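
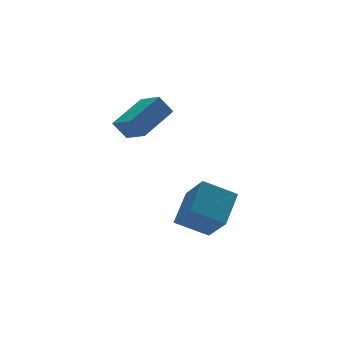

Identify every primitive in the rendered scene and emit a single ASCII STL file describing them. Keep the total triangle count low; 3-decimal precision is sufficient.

solid 
facet normal -0.486 0.308 0.818
outer loop
vertex 0.377 2.813 2.421
vertex 2.097 3.485 3.189
vertex 0.162 4.032 1.834
endloop
endfacet
facet normal -0.860 -0.337 -0.384
outer loop
vertex 0.663 3.715 0.991
vertex 0.377 2.813 2.421
vertex 0.162 4.032 1.834
endloop
endfacet
facet normal -0.486 0.308 0.818
outer loop
vertex 0.162 4.032 1.834
vertex 2.097 3.485 3.189
vertex 1.882 4.705 2.602
endloop
endfacet
facet normal -0.157 0.890 -0.428
outer loop
vertex 1.882 4.705 2.602
vertex 0.663 3.715 0.991
vertex 0.162 4.032 1.834
endloop
endfacet
facet normal 0.157 -0.890 0.428
outer loop
vertex 0.377 2.813 2.421
vertex 2.598 3.168 2.346
vertex 2.097 3.485 3.189
endloop
endfacet
facet normal -0.860 -0.336 -0.384
outer loop
vertex 0.878 2.495 1.578
vertex 0.377 2.813 2.421
vertex 0.663 3.715 0.991
endloop
endfacet
facet normal 0.157 -0.890 0.429
outer loop
vertex 0.878 2.495 1.578
vertex 2.598 3.168 2.346
vertex 0.377 2.813 2.421
endloop
endfacet
facet normal 0.860 0.336 0.384
outer loop
vertex 2.097 3.485 3.189
vertex 2.598 3.168 2.346
vertex 1.882 4.705 2.602
endloop
endfacet
facet normal -0.156 0.890 -0.429
outer loop
vertex 2.383 4.387 1.759
vertex 0.663 3.715 0.991
vertex 1.882 4.705 2.602
endloop
endfacet
facet normal 0.860 0.337 0.384
outer loop
vertex 1.882 4.705 2.602
vertex 2.598 3.168 2.346
vertex 2.383 4.387 1.759
endloop
endfacet
facet normal 0.486 -0.308 -0.818
outer loop
vertex 2.383 4.387 1.759
vertex 0.878 2.495 1.578
vertex 0.663 3.715 0.991
endloop
endfacet
facet normal 0.486 -0.308 -0.818
outer loop
vertex 2.598 3.168 2.346
vertex 0.878 2.495 1.578
vertex 2.383 4.387 1.759
endloop
endfacet
facet normal -0.639 -0.559 -0.528
outer loop
vertex 0.79 -1.499 -0.943
vertex 0.741 -0.228 -2.231
vertex 2.035 -2.213 -1.694
endloop
endfacet
facet normal 0.027 -0.702 0.712
outer loop
vertex 3.179 -1.212 -0.749
vertex 0.79 -1.499 -0.943
vertex 2.035 -2.213 -1.694
endloop
endfacet
facet normal -0.639 -0.559 -0.528
outer loop
vertex 2.035 -2.213 -1.694
vertex 0.741 -0.228 -2.231
vertex 1.986 -0.942 -2.982
endloop
endfacet
facet normal 0.769 -0.440 -0.464
outer loop
vertex 1.986 -0.942 -2.982
vertex 3.179 -1.212 -0.749
vertex 2.035 -2.213 -1.694
endloop
endfacet
facet normal -0.769 0.440 0.464
outer loop
vertex 0.79 -1.499 -0.943
vertex 1.885 0.773 -1.286
vertex 0.741 -0.228 -2.231
endloop
endfacet
facet normal 0.027 -0.702 0.712
outer loop
vertex 1.934 -0.498 0.002
vertex 0.79 -1.499 -0.943
vertex 3.179 -1.212 -0.749
endloop
endfacet
facet normal -0.769 0.440 0.464
outer loop
vertex 1.934 -0.498 0.002
vertex 1.885 0.773 -1.286
vertex 0.79 -1.499 -0.943
endloop
endfacet
facet normal -0.027 0.702 -0.712
outer loop
vertex 0.741 -0.228 -2.231
vertex 1.885 0.773 -1.286
vertex 1.986 -0.942 -2.982
endloop
endfacet
facet normal 0.769 -0.440 -0.464
outer loop
vertex 3.13 0.059 -2.037
vertex 3.179 -1.212 -0.749
vertex 1.986 -0.942 -2.982
endloop
endfacet
facet normal -0.027 0.702 -0.712
outer loop
vertex 1.986 -0.942 -2.982
vertex 1.885 0.773 -1.286
vertex 3.13 0.059 -2.037
endloop
endfacet
facet normal 0.639 0.559 0.528
outer loop
vertex 3.13 0.059 -2.037
vertex 1.934 -0.498 0.002
vertex 3.179 -1.212 -0.749
endloop
endfacet
facet normal 0.639 0.559 0.528
outer loop
vertex 1.885 0.773 -1.286
vertex 1.934 -0.498 0.002
vertex 3.13 0.059 -2.037
endloop
endfacet

endsolid


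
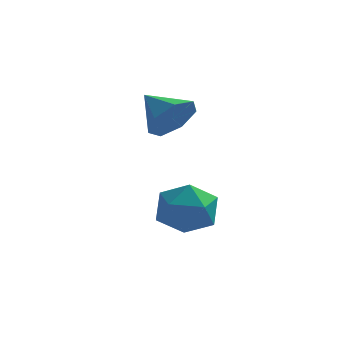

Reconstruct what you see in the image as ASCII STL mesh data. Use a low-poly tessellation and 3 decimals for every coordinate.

solid 
facet normal -0.675 0.683 0.279
outer loop
vertex 0.967 2.135 -1.492
vertex 0.797 1.591 -0.571
vertex 1.558 2.361 -0.613
endloop
endfacet
facet normal -0.172 0.976 -0.135
outer loop
vertex 0.967 2.135 -1.492
vertex 1.558 2.361 -0.613
vertex 2.032 2.31 -1.585
endloop
endfacet
facet normal -0.170 0.630 -0.758
outer loop
vertex 0.967 2.135 -1.492
vertex 2.032 2.31 -1.585
vertex 1.564 1.51 -2.145
endloop
endfacet
facet normal -0.671 0.123 -0.731
outer loop
vertex 0.967 2.135 -1.492
vertex 1.564 1.51 -2.145
vertex 0.8 1.066 -1.518
endloop
endfacet
facet normal -0.984 0.156 -0.090
outer loop
vertex 0.967 2.135 -1.492
vertex 0.8 1.066 -1.518
vertex 0.797 1.591 -0.571
endloop
endfacet
facet normal 0.460 0.869 0.179
outer loop
vertex 2.032 2.31 -1.585
vertex 1.558 2.361 -0.613
vertex 2.52 1.874 -0.722
endloop
endfacet
facet normal -0.354 0.396 0.847
outer loop
vertex 1.558 2.361 -0.613
vertex 0.797 1.591 -0.571
vertex 1.756 1.43 -0.095
endloop
endfacet
facet normal -0.853 -0.458 0.251
outer loop
vertex 0.797 1.591 -0.571
vertex 0.8 1.066 -1.518
vertex 1.288 0.63 -0.655
endloop
endfacet
facet normal -0.348 -0.511 -0.786
outer loop
vertex 0.8 1.066 -1.518
vertex 1.564 1.51 -2.145
vertex 1.762 0.579 -1.627
endloop
endfacet
facet normal 0.464 0.310 -0.830
outer loop
vertex 1.564 1.51 -2.145
vertex 2.032 2.31 -1.585
vertex 2.523 1.349 -1.669
endloop
endfacet
facet normal 0.671 -0.123 0.731
outer loop
vertex 2.353 0.805 -0.748
vertex 2.52 1.874 -0.722
vertex 1.756 1.43 -0.095
endloop
endfacet
facet normal 0.170 -0.630 0.758
outer loop
vertex 2.353 0.805 -0.748
vertex 1.756 1.43 -0.095
vertex 1.288 0.63 -0.655
endloop
endfacet
facet normal 0.172 -0.976 0.135
outer loop
vertex 2.353 0.805 -0.748
vertex 1.288 0.63 -0.655
vertex 1.762 0.579 -1.627
endloop
endfacet
facet normal 0.675 -0.683 -0.279
outer loop
vertex 2.353 0.805 -0.748
vertex 1.762 0.579 -1.627
vertex 2.523 1.349 -1.669
endloop
endfacet
facet normal 0.984 -0.156 0.090
outer loop
vertex 2.353 0.805 -0.748
vertex 2.523 1.349 -1.669
vertex 2.52 1.874 -0.722
endloop
endfacet
facet normal 0.348 0.511 0.786
outer loop
vertex 1.756 1.43 -0.095
vertex 2.52 1.874 -0.722
vertex 1.558 2.361 -0.613
endloop
endfacet
facet normal -0.464 -0.310 0.830
outer loop
vertex 1.288 0.63 -0.655
vertex 1.756 1.43 -0.095
vertex 0.797 1.591 -0.571
endloop
endfacet
facet normal -0.460 -0.869 -0.179
outer loop
vertex 1.762 0.579 -1.627
vertex 1.288 0.63 -0.655
vertex 0.8 1.066 -1.518
endloop
endfacet
facet normal 0.354 -0.396 -0.847
outer loop
vertex 2.523 1.349 -1.669
vertex 1.762 0.579 -1.627
vertex 1.564 1.51 -2.145
endloop
endfacet
facet normal 0.853 0.458 -0.251
outer loop
vertex 2.52 1.874 -0.722
vertex 2.523 1.349 -1.669
vertex 2.032 2.31 -1.585
endloop
endfacet
facet normal 0.732 -0.467 -0.497
outer loop
vertex 1.554 2.839 2.883
vertex 0.954 2.659 2.168
vertex 1.519 3.413 2.292
endloop
endfacet
facet normal 0.216 0.707 0.674
outer loop
vertex 1.554 2.839 2.883
vertex 1.519 3.413 2.292
vertex -0.114 3.341 2.892
endloop
endfacet
facet normal 0.732 -0.467 -0.497
outer loop
vertex 1.519 3.413 2.292
vertex 0.954 2.659 2.168
vertex 1.059 3.42 1.608
endloop
endfacet
facet normal -0.032 0.999 0.032
outer loop
vertex 1.519 3.413 2.292
vertex 1.059 3.42 1.608
vertex -0.114 3.341 2.892
endloop
endfacet
facet normal 0.733 -0.466 -0.496
outer loop
vertex 1.059 3.42 1.608
vertex 0.954 2.659 2.168
vertex 0.521 2.854 1.345
endloop
endfacet
facet normal -0.536 0.717 -0.446
outer loop
vertex 1.059 3.42 1.608
vertex 0.521 2.854 1.345
vertex -0.114 3.341 2.892
endloop
endfacet
facet normal 0.732 -0.467 -0.496
outer loop
vertex 0.521 2.854 1.345
vertex 0.954 2.659 2.168
vertex 0.308 2.141 1.702
endloop
endfacet
facet normal -0.914 0.074 -0.398
outer loop
vertex 0.521 2.854 1.345
vertex 0.308 2.141 1.702
vertex -0.114 3.341 2.892
endloop
endfacet
facet normal 0.732 -0.466 -0.497
outer loop
vertex 0.308 2.141 1.702
vertex 0.954 2.659 2.168
vertex 0.583 1.819 2.409
endloop
endfacet
facet normal -0.883 -0.448 0.139
outer loop
vertex 0.308 2.141 1.702
vertex 0.583 1.819 2.409
vertex -0.114 3.341 2.892
endloop
endfacet
facet normal 0.732 -0.466 -0.497
outer loop
vertex 0.583 1.819 2.409
vertex 0.954 2.659 2.168
vertex 1.137 2.129 2.935
endloop
endfacet
facet normal -0.466 -0.454 0.759
outer loop
vertex 0.583 1.819 2.409
vertex 1.137 2.129 2.935
vertex -0.114 3.341 2.892
endloop
endfacet
facet normal 0.732 -0.466 -0.497
outer loop
vertex 1.137 2.129 2.935
vertex 0.954 2.659 2.168
vertex 1.554 2.839 2.883
endloop
endfacet
facet normal 0.023 0.059 0.998
outer loop
vertex 1.137 2.129 2.935
vertex 1.554 2.839 2.883
vertex -0.114 3.341 2.892
endloop
endfacet

endsolid


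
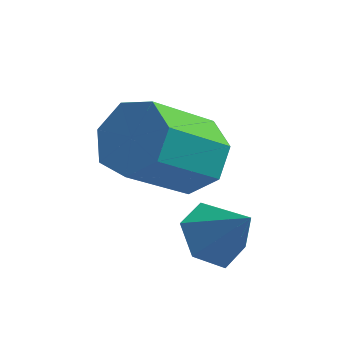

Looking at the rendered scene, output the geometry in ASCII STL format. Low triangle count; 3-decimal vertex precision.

solid 
facet normal 0.540 0.461 -0.705
outer loop
vertex -1.376 0.55 -2.989
vertex -2.089 0.634 -3.48
vertex -1.775 1.182 -2.881
endloop
endfacet
facet normal 0.656 0.295 0.695
outer loop
vertex -1.376 0.55 -2.989
vertex -1.775 1.182 -2.881
vertex -2.418 -0.339 -1.629
endloop
endfacet
facet normal 0.656 0.295 0.695
outer loop
vertex -2.418 -0.339 -1.629
vertex -1.775 1.182 -2.881
vertex -2.817 0.293 -1.521
endloop
endfacet
facet normal -0.540 -0.461 0.704
outer loop
vertex -2.418 -0.339 -1.629
vertex -2.817 0.293 -1.521
vertex -3.131 -0.254 -2.12
endloop
endfacet
facet normal 0.540 0.461 -0.704
outer loop
vertex -1.775 1.182 -2.881
vertex -2.089 0.634 -3.48
vertex -2.41 1.402 -3.224
endloop
endfacet
facet normal -0.004 0.838 0.545
outer loop
vertex -1.775 1.182 -2.881
vertex -2.41 1.402 -3.224
vertex -2.817 0.293 -1.521
endloop
endfacet
facet normal -0.005 0.838 0.545
outer loop
vertex -2.817 0.293 -1.521
vertex -2.41 1.402 -3.224
vertex -3.452 0.513 -1.865
endloop
endfacet
facet normal -0.541 -0.460 0.704
outer loop
vertex -2.817 0.293 -1.521
vertex -3.452 0.513 -1.865
vertex -3.131 -0.254 -2.12
endloop
endfacet
facet normal 0.540 0.461 -0.705
outer loop
vertex -2.41 1.402 -3.224
vertex -2.089 0.634 -3.48
vertex -2.804 1.044 -3.76
endloop
endfacet
facet normal -0.661 0.751 -0.016
outer loop
vertex -2.41 1.402 -3.224
vertex -2.804 1.044 -3.76
vertex -3.452 0.513 -1.865
endloop
endfacet
facet normal -0.661 0.750 -0.016
outer loop
vertex -3.452 0.513 -1.865
vertex -2.804 1.044 -3.76
vertex -3.846 0.155 -2.4
endloop
endfacet
facet normal -0.539 -0.460 0.705
outer loop
vertex -3.452 0.513 -1.865
vertex -3.846 0.155 -2.4
vertex -3.131 -0.254 -2.12
endloop
endfacet
facet normal 0.540 0.461 -0.704
outer loop
vertex -2.804 1.044 -3.76
vertex -2.089 0.634 -3.48
vertex -2.659 0.378 -4.085
endloop
endfacet
facet normal -0.820 0.097 -0.565
outer loop
vertex -2.804 1.044 -3.76
vertex -2.659 0.378 -4.085
vertex -3.846 0.155 -2.4
endloop
endfacet
facet normal -0.820 0.097 -0.565
outer loop
vertex -3.846 0.155 -2.4
vertex -2.659 0.378 -4.085
vertex -3.701 -0.511 -2.725
endloop
endfacet
facet normal -0.540 -0.461 0.704
outer loop
vertex -3.846 0.155 -2.4
vertex -3.701 -0.511 -2.725
vertex -3.131 -0.254 -2.12
endloop
endfacet
facet normal 0.540 0.461 -0.704
outer loop
vertex -2.659 0.378 -4.085
vertex -2.089 0.634 -3.48
vertex -2.085 -0.095 -3.954
endloop
endfacet
facet normal -0.361 -0.629 -0.688
outer loop
vertex -2.659 0.378 -4.085
vertex -2.085 -0.095 -3.954
vertex -3.701 -0.511 -2.725
endloop
endfacet
facet normal -0.361 -0.629 -0.688
outer loop
vertex -3.701 -0.511 -2.725
vertex -2.085 -0.095 -3.954
vertex -3.127 -0.984 -2.594
endloop
endfacet
facet normal -0.540 -0.460 0.704
outer loop
vertex -3.701 -0.511 -2.725
vertex -3.127 -0.984 -2.594
vertex -3.131 -0.254 -2.12
endloop
endfacet
facet normal 0.540 0.461 -0.704
outer loop
vertex -2.085 -0.095 -3.954
vertex -2.089 0.634 -3.48
vertex -1.514 -0.018 -3.466
endloop
endfacet
facet normal 0.370 -0.882 -0.293
outer loop
vertex -2.085 -0.095 -3.954
vertex -1.514 -0.018 -3.466
vertex -3.127 -0.984 -2.594
endloop
endfacet
facet normal 0.370 -0.882 -0.293
outer loop
vertex -3.127 -0.984 -2.594
vertex -1.514 -0.018 -3.466
vertex -2.556 -0.907 -2.106
endloop
endfacet
facet normal -0.540 -0.460 0.705
outer loop
vertex -3.127 -0.984 -2.594
vertex -2.556 -0.907 -2.106
vertex -3.131 -0.254 -2.12
endloop
endfacet
facet normal 0.540 0.461 -0.705
outer loop
vertex -1.514 -0.018 -3.466
vertex -2.089 0.634 -3.48
vertex -1.376 0.55 -2.989
endloop
endfacet
facet normal 0.822 -0.470 0.322
outer loop
vertex -1.514 -0.018 -3.466
vertex -1.376 0.55 -2.989
vertex -2.556 -0.907 -2.106
endloop
endfacet
facet normal 0.822 -0.470 0.322
outer loop
vertex -2.556 -0.907 -2.106
vertex -1.376 0.55 -2.989
vertex -2.418 -0.339 -1.629
endloop
endfacet
facet normal -0.540 -0.460 0.705
outer loop
vertex -2.556 -0.907 -2.106
vertex -2.418 -0.339 -1.629
vertex -3.131 -0.254 -2.12
endloop
endfacet
facet normal -0.584 0.206 -0.785
outer loop
vertex -0.898 -0.941 -4.54
vertex -1.499 -1.054 -4.123
vertex -1.201 -0.378 -4.167
endloop
endfacet
facet normal 0.892 0.451 0.044
outer loop
vertex -0.898 -0.941 -4.54
vertex -1.201 -0.378 -4.167
vertex -0.781 -1.306 -3.157
endloop
endfacet
facet normal -0.583 0.206 -0.786
outer loop
vertex -1.201 -0.378 -4.167
vertex -1.499 -1.054 -4.123
vertex -1.802 -0.491 -3.751
endloop
endfacet
facet normal 0.265 0.762 0.590
outer loop
vertex -1.201 -0.378 -4.167
vertex -1.802 -0.491 -3.751
vertex -0.781 -1.306 -3.157
endloop
endfacet
facet normal -0.583 0.206 -0.786
outer loop
vertex -1.802 -0.491 -3.751
vertex -1.499 -1.054 -4.123
vertex -2.1 -1.167 -3.707
endloop
endfacet
facet normal -0.356 0.216 0.909
outer loop
vertex -1.802 -0.491 -3.751
vertex -2.1 -1.167 -3.707
vertex -0.781 -1.306 -3.157
endloop
endfacet
facet normal -0.583 0.205 -0.786
outer loop
vertex -2.1 -1.167 -3.707
vertex -1.499 -1.054 -4.123
vertex -1.796 -1.73 -4.079
endloop
endfacet
facet normal -0.352 -0.641 0.682
outer loop
vertex -2.1 -1.167 -3.707
vertex -1.796 -1.73 -4.079
vertex -0.781 -1.306 -3.157
endloop
endfacet
facet normal -0.584 0.205 -0.786
outer loop
vertex -1.796 -1.73 -4.079
vertex -1.499 -1.054 -4.123
vertex -1.195 -1.617 -4.496
endloop
endfacet
facet normal 0.274 -0.952 0.137
outer loop
vertex -1.796 -1.73 -4.079
vertex -1.195 -1.617 -4.496
vertex -0.781 -1.306 -3.157
endloop
endfacet
facet normal -0.584 0.205 -0.786
outer loop
vertex -1.195 -1.617 -4.496
vertex -1.499 -1.054 -4.123
vertex -0.898 -0.941 -4.54
endloop
endfacet
facet normal 0.896 -0.405 -0.183
outer loop
vertex -1.195 -1.617 -4.496
vertex -0.898 -0.941 -4.54
vertex -0.781 -1.306 -3.157
endloop
endfacet

endsolid


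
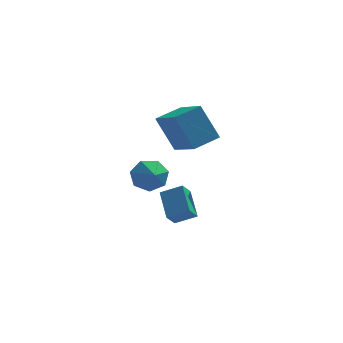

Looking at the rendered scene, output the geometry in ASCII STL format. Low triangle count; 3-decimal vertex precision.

solid 
facet normal -0.399 -0.584 0.707
outer loop
vertex 0.79 -0.196 -0.167
vertex -0.134 -0.103 -0.612
vertex 1.07 -1.39 -0.995
endloop
endfacet
facet normal 0.897 -0.090 0.433
outer loop
vertex 1.394 -0.917 -1.568
vertex 0.79 -0.196 -0.167
vertex 1.07 -1.39 -0.995
endloop
endfacet
facet normal -0.400 -0.584 0.706
outer loop
vertex 1.07 -1.39 -0.995
vertex -0.134 -0.103 -0.612
vertex 0.146 -1.297 -1.441
endloop
endfacet
facet normal 0.189 -0.807 -0.559
outer loop
vertex 0.146 -1.297 -1.441
vertex 1.394 -0.917 -1.568
vertex 1.07 -1.39 -0.995
endloop
endfacet
facet normal -0.188 0.807 0.560
outer loop
vertex 0.79 -0.196 -0.167
vertex 0.19 0.37 -1.185
vertex -0.134 -0.103 -0.612
endloop
endfacet
facet normal 0.897 -0.090 0.433
outer loop
vertex 1.114 0.277 -0.739
vertex 0.79 -0.196 -0.167
vertex 1.394 -0.917 -1.568
endloop
endfacet
facet normal -0.189 0.807 0.560
outer loop
vertex 1.114 0.277 -0.739
vertex 0.19 0.37 -1.185
vertex 0.79 -0.196 -0.167
endloop
endfacet
facet normal -0.897 0.090 -0.433
outer loop
vertex -0.134 -0.103 -0.612
vertex 0.19 0.37 -1.185
vertex 0.146 -1.297 -1.441
endloop
endfacet
facet normal 0.189 -0.807 -0.560
outer loop
vertex 0.47 -0.824 -2.013
vertex 1.394 -0.917 -1.568
vertex 0.146 -1.297 -1.441
endloop
endfacet
facet normal -0.897 0.090 -0.433
outer loop
vertex 0.146 -1.297 -1.441
vertex 0.19 0.37 -1.185
vertex 0.47 -0.824 -2.013
endloop
endfacet
facet normal 0.399 0.584 -0.707
outer loop
vertex 0.47 -0.824 -2.013
vertex 1.114 0.277 -0.739
vertex 1.394 -0.917 -1.568
endloop
endfacet
facet normal 0.400 0.584 -0.707
outer loop
vertex 0.19 0.37 -1.185
vertex 1.114 0.277 -0.739
vertex 0.47 -0.824 -2.013
endloop
endfacet
facet normal -0.217 0.873 -0.436
outer loop
vertex -0.189 -1.734 1.988
vertex -0.519 -2.124 1.372
vertex -0.866 -1.873 2.047
endloop
endfacet
facet normal 0.109 -0.111 0.988
outer loop
vertex -0.189 -1.734 1.988
vertex -0.866 -1.873 2.047
vertex -0.281 -3.076 1.848
endloop
endfacet
facet normal -0.218 0.873 -0.437
outer loop
vertex -0.866 -1.873 2.047
vertex -0.519 -2.124 1.372
vertex -1.282 -2.201 1.599
endloop
endfacet
facet normal -0.522 -0.380 0.763
outer loop
vertex -0.866 -1.873 2.047
vertex -1.282 -2.201 1.599
vertex -0.281 -3.076 1.848
endloop
endfacet
facet normal -0.218 0.873 -0.436
outer loop
vertex -1.282 -2.201 1.599
vertex -0.519 -2.124 1.372
vertex -1.123 -2.471 0.979
endloop
endfacet
facet normal -0.671 -0.727 0.144
outer loop
vertex -1.282 -2.201 1.599
vertex -1.123 -2.471 0.979
vertex -0.281 -3.076 1.848
endloop
endfacet
facet normal -0.217 0.873 -0.437
outer loop
vertex -1.123 -2.471 0.979
vertex -0.519 -2.124 1.372
vertex -0.509 -2.48 0.656
endloop
endfacet
facet normal -0.224 -0.888 -0.401
outer loop
vertex -1.123 -2.471 0.979
vertex -0.509 -2.48 0.656
vertex -0.281 -3.076 1.848
endloop
endfacet
facet normal -0.217 0.873 -0.437
outer loop
vertex -0.509 -2.48 0.656
vertex -0.519 -2.124 1.372
vertex 0.098 -2.221 0.872
endloop
endfacet
facet normal 0.482 -0.743 -0.464
outer loop
vertex -0.509 -2.48 0.656
vertex 0.098 -2.221 0.872
vertex -0.281 -3.076 1.848
endloop
endfacet
facet normal -0.217 0.873 -0.437
outer loop
vertex 0.098 -2.221 0.872
vertex -0.519 -2.124 1.372
vertex 0.24 -1.889 1.464
endloop
endfacet
facet normal 0.916 -0.401 0.005
outer loop
vertex 0.098 -2.221 0.872
vertex 0.24 -1.889 1.464
vertex -0.281 -3.076 1.848
endloop
endfacet
facet normal -0.217 0.873 -0.436
outer loop
vertex 0.24 -1.889 1.464
vertex -0.519 -2.124 1.372
vertex -0.189 -1.734 1.988
endloop
endfacet
facet normal 0.751 -0.119 0.650
outer loop
vertex 0.24 -1.889 1.464
vertex -0.189 -1.734 1.988
vertex -0.281 -3.076 1.848
endloop
endfacet
facet normal -0.797 -0.547 -0.257
outer loop
vertex 0.469 1.484 2.969
vertex -0.337 3.016 2.211
vertex 1.269 1.091 1.325
endloop
endfacet
facet normal 0.427 -0.810 0.401
outer loop
vertex 2.337 1.824 1.669
vertex 0.469 1.484 2.969
vertex 1.269 1.091 1.325
endloop
endfacet
facet normal -0.797 -0.546 -0.258
outer loop
vertex 1.269 1.091 1.325
vertex -0.337 3.016 2.211
vertex 0.463 2.624 0.567
endloop
endfacet
facet normal 0.427 -0.210 -0.879
outer loop
vertex 0.463 2.624 0.567
vertex 2.337 1.824 1.669
vertex 1.269 1.091 1.325
endloop
endfacet
facet normal -0.427 0.210 0.879
outer loop
vertex 0.469 1.484 2.969
vertex 0.731 3.749 2.555
vertex -0.337 3.016 2.211
endloop
endfacet
facet normal 0.427 -0.811 0.401
outer loop
vertex 1.537 2.216 3.313
vertex 0.469 1.484 2.969
vertex 2.337 1.824 1.669
endloop
endfacet
facet normal -0.427 0.210 0.879
outer loop
vertex 1.537 2.216 3.313
vertex 0.731 3.749 2.555
vertex 0.469 1.484 2.969
endloop
endfacet
facet normal -0.427 0.810 -0.401
outer loop
vertex -0.337 3.016 2.211
vertex 0.731 3.749 2.555
vertex 0.463 2.624 0.567
endloop
endfacet
facet normal 0.427 -0.210 -0.879
outer loop
vertex 1.531 3.356 0.911
vertex 2.337 1.824 1.669
vertex 0.463 2.624 0.567
endloop
endfacet
facet normal -0.426 0.811 -0.401
outer loop
vertex 0.463 2.624 0.567
vertex 0.731 3.749 2.555
vertex 1.531 3.356 0.911
endloop
endfacet
facet normal 0.797 0.547 0.257
outer loop
vertex 1.531 3.356 0.911
vertex 1.537 2.216 3.313
vertex 2.337 1.824 1.669
endloop
endfacet
facet normal 0.797 0.546 0.257
outer loop
vertex 0.731 3.749 2.555
vertex 1.537 2.216 3.313
vertex 1.531 3.356 0.911
endloop
endfacet

endsolid


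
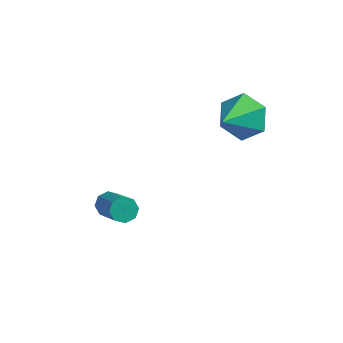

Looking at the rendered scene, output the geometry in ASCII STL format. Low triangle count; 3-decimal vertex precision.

solid 
facet normal 0.141 0.819 -0.557
outer loop
vertex 2.727 1.925 2.879
vertex 1.817 2.205 3.061
vertex 2.536 2.482 3.65
endloop
endfacet
facet normal 0.800 -0.374 0.469
outer loop
vertex 2.727 1.925 2.879
vertex 2.536 2.482 3.65
vertex 1.583 0.855 3.979
endloop
endfacet
facet normal 0.142 0.818 -0.558
outer loop
vertex 2.536 2.482 3.65
vertex 1.817 2.205 3.061
vertex 1.625 2.763 3.831
endloop
endfacet
facet normal 0.215 0.071 0.974
outer loop
vertex 2.536 2.482 3.65
vertex 1.625 2.763 3.831
vertex 1.583 0.855 3.979
endloop
endfacet
facet normal 0.142 0.818 -0.558
outer loop
vertex 1.625 2.763 3.831
vertex 1.817 2.205 3.061
vertex 0.906 2.486 3.242
endloop
endfacet
facet normal -0.649 0.073 0.758
outer loop
vertex 1.625 2.763 3.831
vertex 0.906 2.486 3.242
vertex 1.583 0.855 3.979
endloop
endfacet
facet normal 0.142 0.819 -0.556
outer loop
vertex 0.906 2.486 3.242
vertex 1.817 2.205 3.061
vertex 1.097 1.929 2.471
endloop
endfacet
facet normal -0.929 -0.369 0.037
outer loop
vertex 0.906 2.486 3.242
vertex 1.097 1.929 2.471
vertex 1.583 0.855 3.979
endloop
endfacet
facet normal 0.142 0.819 -0.556
outer loop
vertex 1.097 1.929 2.471
vertex 1.817 2.205 3.061
vertex 2.008 1.648 2.29
endloop
endfacet
facet normal -0.344 -0.814 -0.469
outer loop
vertex 1.097 1.929 2.471
vertex 2.008 1.648 2.29
vertex 1.583 0.855 3.979
endloop
endfacet
facet normal 0.141 0.819 -0.557
outer loop
vertex 2.008 1.648 2.29
vertex 1.817 2.205 3.061
vertex 2.727 1.925 2.879
endloop
endfacet
facet normal 0.521 -0.816 -0.252
outer loop
vertex 2.008 1.648 2.29
vertex 2.727 1.925 2.879
vertex 1.583 0.855 3.979
endloop
endfacet
facet normal -0.537 0.535 -0.653
outer loop
vertex -1.785 -0.265 -1.767
vertex -2.201 -0.281 -1.438
vertex -1.79 0.046 -1.508
endloop
endfacet
facet normal 0.843 0.352 -0.406
outer loop
vertex -1.785 -0.265 -1.767
vertex -1.79 0.046 -1.508
vertex -0.684 -1.363 -0.431
endloop
endfacet
facet normal 0.843 0.352 -0.406
outer loop
vertex -0.684 -1.363 -0.431
vertex -1.79 0.046 -1.508
vertex -0.689 -1.051 -0.171
endloop
endfacet
facet normal 0.538 -0.535 0.652
outer loop
vertex -0.684 -1.363 -0.431
vertex -0.689 -1.051 -0.171
vertex -1.099 -1.379 -0.102
endloop
endfacet
facet normal -0.537 0.536 -0.651
outer loop
vertex -1.79 0.046 -1.508
vertex -2.201 -0.281 -1.438
vertex -2.035 0.166 -1.207
endloop
endfacet
facet normal 0.589 0.791 0.164
outer loop
vertex -1.79 0.046 -1.508
vertex -2.035 0.166 -1.207
vertex -0.689 -1.051 -0.171
endloop
endfacet
facet normal 0.588 0.792 0.166
outer loop
vertex -0.689 -1.051 -0.171
vertex -2.035 0.166 -1.207
vertex -0.934 -0.932 0.129
endloop
endfacet
facet normal 0.538 -0.535 0.651
outer loop
vertex -0.689 -1.051 -0.171
vertex -0.934 -0.932 0.129
vertex -1.099 -1.379 -0.102
endloop
endfacet
facet normal -0.537 0.536 -0.651
outer loop
vertex -2.035 0.166 -1.207
vertex -2.201 -0.281 -1.438
vertex -2.377 0.024 -1.042
endloop
endfacet
facet normal -0.010 0.768 0.640
outer loop
vertex -2.035 0.166 -1.207
vertex -2.377 0.024 -1.042
vertex -0.934 -0.932 0.129
endloop
endfacet
facet normal -0.010 0.768 0.640
outer loop
vertex -0.934 -0.932 0.129
vertex -2.377 0.024 -1.042
vertex -1.276 -1.074 0.294
endloop
endfacet
facet normal 0.537 -0.535 0.652
outer loop
vertex -0.934 -0.932 0.129
vertex -1.276 -1.074 0.294
vertex -1.099 -1.379 -0.102
endloop
endfacet
facet normal -0.537 0.536 -0.651
outer loop
vertex -2.377 0.024 -1.042
vertex -2.201 -0.281 -1.438
vertex -2.616 -0.297 -1.109
endloop
endfacet
facet normal -0.604 0.295 0.740
outer loop
vertex -2.377 0.024 -1.042
vertex -2.616 -0.297 -1.109
vertex -1.276 -1.074 0.294
endloop
endfacet
facet normal -0.604 0.295 0.740
outer loop
vertex -1.276 -1.074 0.294
vertex -2.616 -0.297 -1.109
vertex -1.515 -1.395 0.227
endloop
endfacet
facet normal 0.536 -0.536 0.652
outer loop
vertex -1.276 -1.074 0.294
vertex -1.515 -1.395 0.227
vertex -1.099 -1.379 -0.102
endloop
endfacet
facet normal -0.538 0.535 -0.652
outer loop
vertex -2.616 -0.297 -1.109
vertex -2.201 -0.281 -1.438
vertex -2.611 -0.609 -1.369
endloop
endfacet
facet normal -0.843 -0.352 0.406
outer loop
vertex -2.616 -0.297 -1.109
vertex -2.611 -0.609 -1.369
vertex -1.515 -1.395 0.227
endloop
endfacet
facet normal -0.843 -0.352 0.406
outer loop
vertex -1.515 -1.395 0.227
vertex -2.611 -0.609 -1.369
vertex -1.51 -1.706 -0.032
endloop
endfacet
facet normal 0.537 -0.535 0.653
outer loop
vertex -1.515 -1.395 0.227
vertex -1.51 -1.706 -0.032
vertex -1.099 -1.379 -0.102
endloop
endfacet
facet normal -0.538 0.535 -0.651
outer loop
vertex -2.611 -0.609 -1.369
vertex -2.201 -0.281 -1.438
vertex -2.366 -0.728 -1.669
endloop
endfacet
facet normal -0.588 -0.792 -0.166
outer loop
vertex -2.611 -0.609 -1.369
vertex -2.366 -0.728 -1.669
vertex -1.51 -1.706 -0.032
endloop
endfacet
facet normal -0.589 -0.791 -0.164
outer loop
vertex -1.51 -1.706 -0.032
vertex -2.366 -0.728 -1.669
vertex -1.265 -1.826 -0.333
endloop
endfacet
facet normal 0.537 -0.536 0.651
outer loop
vertex -1.51 -1.706 -0.032
vertex -1.265 -1.826 -0.333
vertex -1.099 -1.379 -0.102
endloop
endfacet
facet normal -0.537 0.535 -0.652
outer loop
vertex -2.366 -0.728 -1.669
vertex -2.201 -0.281 -1.438
vertex -2.024 -0.586 -1.834
endloop
endfacet
facet normal 0.010 -0.768 -0.640
outer loop
vertex -2.366 -0.728 -1.669
vertex -2.024 -0.586 -1.834
vertex -1.265 -1.826 -0.333
endloop
endfacet
facet normal 0.010 -0.768 -0.640
outer loop
vertex -1.265 -1.826 -0.333
vertex -2.024 -0.586 -1.834
vertex -0.923 -1.684 -0.498
endloop
endfacet
facet normal 0.537 -0.536 0.651
outer loop
vertex -1.265 -1.826 -0.333
vertex -0.923 -1.684 -0.498
vertex -1.099 -1.379 -0.102
endloop
endfacet
facet normal -0.536 0.536 -0.652
outer loop
vertex -2.024 -0.586 -1.834
vertex -2.201 -0.281 -1.438
vertex -1.785 -0.265 -1.767
endloop
endfacet
facet normal 0.604 -0.295 -0.740
outer loop
vertex -2.024 -0.586 -1.834
vertex -1.785 -0.265 -1.767
vertex -0.923 -1.684 -0.498
endloop
endfacet
facet normal 0.604 -0.295 -0.740
outer loop
vertex -0.923 -1.684 -0.498
vertex -1.785 -0.265 -1.767
vertex -0.684 -1.363 -0.431
endloop
endfacet
facet normal 0.537 -0.536 0.651
outer loop
vertex -0.923 -1.684 -0.498
vertex -0.684 -1.363 -0.431
vertex -1.099 -1.379 -0.102
endloop
endfacet

endsolid


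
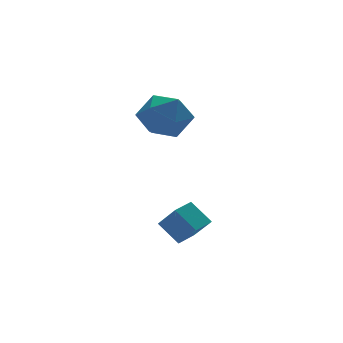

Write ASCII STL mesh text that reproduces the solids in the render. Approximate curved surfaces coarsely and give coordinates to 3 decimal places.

solid 
facet normal -0.745 0.263 0.613
outer loop
vertex 1.017 3.59 2.183
vertex 1.204 2.552 2.856
vertex 1.814 3.604 3.147
endloop
endfacet
facet normal -0.425 0.839 0.339
outer loop
vertex 1.017 3.59 2.183
vertex 1.814 3.604 3.147
vertex 2.112 4.186 2.081
endloop
endfacet
facet normal -0.470 0.800 -0.372
outer loop
vertex 1.017 3.59 2.183
vertex 2.112 4.186 2.081
vertex 1.686 3.493 1.13
endloop
endfacet
facet normal -0.819 0.199 -0.539
outer loop
vertex 1.017 3.59 2.183
vertex 1.686 3.493 1.13
vertex 1.125 2.483 1.609
endloop
endfacet
facet normal -0.989 -0.133 0.070
outer loop
vertex 1.017 3.59 2.183
vertex 1.125 2.483 1.609
vertex 1.204 2.552 2.856
endloop
endfacet
facet normal 0.264 0.813 0.518
outer loop
vertex 2.112 4.186 2.081
vertex 1.814 3.604 3.147
vertex 2.975 3.517 2.691
endloop
endfacet
facet normal -0.254 -0.119 0.960
outer loop
vertex 1.814 3.604 3.147
vertex 1.204 2.552 2.856
vertex 2.414 2.507 3.17
endloop
endfacet
facet normal -0.647 -0.758 0.083
outer loop
vertex 1.204 2.552 2.856
vertex 1.125 2.483 1.609
vertex 1.988 1.814 2.219
endloop
endfacet
facet normal -0.371 -0.222 -0.902
outer loop
vertex 1.125 2.483 1.609
vertex 1.686 3.493 1.13
vertex 2.286 2.396 1.153
endloop
endfacet
facet normal 0.192 0.750 -0.633
outer loop
vertex 1.686 3.493 1.13
vertex 2.112 4.186 2.081
vertex 2.896 3.448 1.444
endloop
endfacet
facet normal 0.819 -0.199 0.539
outer loop
vertex 3.083 2.41 2.117
vertex 2.975 3.517 2.691
vertex 2.414 2.507 3.17
endloop
endfacet
facet normal 0.470 -0.800 0.372
outer loop
vertex 3.083 2.41 2.117
vertex 2.414 2.507 3.17
vertex 1.988 1.814 2.219
endloop
endfacet
facet normal 0.425 -0.839 -0.339
outer loop
vertex 3.083 2.41 2.117
vertex 1.988 1.814 2.219
vertex 2.286 2.396 1.153
endloop
endfacet
facet normal 0.745 -0.263 -0.613
outer loop
vertex 3.083 2.41 2.117
vertex 2.286 2.396 1.153
vertex 2.896 3.448 1.444
endloop
endfacet
facet normal 0.989 0.133 -0.070
outer loop
vertex 3.083 2.41 2.117
vertex 2.896 3.448 1.444
vertex 2.975 3.517 2.691
endloop
endfacet
facet normal 0.371 0.222 0.902
outer loop
vertex 2.414 2.507 3.17
vertex 2.975 3.517 2.691
vertex 1.814 3.604 3.147
endloop
endfacet
facet normal -0.192 -0.750 0.633
outer loop
vertex 1.988 1.814 2.219
vertex 2.414 2.507 3.17
vertex 1.204 2.552 2.856
endloop
endfacet
facet normal -0.264 -0.813 -0.518
outer loop
vertex 2.286 2.396 1.153
vertex 1.988 1.814 2.219
vertex 1.125 2.483 1.609
endloop
endfacet
facet normal 0.254 0.119 -0.960
outer loop
vertex 2.896 3.448 1.444
vertex 2.286 2.396 1.153
vertex 1.686 3.493 1.13
endloop
endfacet
facet normal 0.647 0.758 -0.083
outer loop
vertex 2.975 3.517 2.691
vertex 2.896 3.448 1.444
vertex 2.112 4.186 2.081
endloop
endfacet
facet normal -0.403 0.620 0.673
outer loop
vertex 0.362 -1.603 -1.066
vertex 1.23 -1.163 -0.952
vertex 0.047 -0.722 -2.067
endloop
endfacet
facet normal -0.886 -0.449 -0.116
outer loop
vertex 0.55 -1.497 -2.908
vertex 0.362 -1.603 -1.066
vertex 0.047 -0.722 -2.067
endloop
endfacet
facet normal -0.403 0.620 0.673
outer loop
vertex 0.047 -0.722 -2.067
vertex 1.23 -1.163 -0.952
vertex 0.915 -0.282 -1.953
endloop
endfacet
facet normal -0.230 0.643 -0.730
outer loop
vertex 0.915 -0.282 -1.953
vertex 0.55 -1.497 -2.908
vertex 0.047 -0.722 -2.067
endloop
endfacet
facet normal 0.230 -0.643 0.730
outer loop
vertex 0.362 -1.603 -1.066
vertex 1.733 -1.938 -1.793
vertex 1.23 -1.163 -0.952
endloop
endfacet
facet normal -0.886 -0.449 -0.116
outer loop
vertex 0.865 -2.378 -1.907
vertex 0.362 -1.603 -1.066
vertex 0.55 -1.497 -2.908
endloop
endfacet
facet normal 0.230 -0.643 0.730
outer loop
vertex 0.865 -2.378 -1.907
vertex 1.733 -1.938 -1.793
vertex 0.362 -1.603 -1.066
endloop
endfacet
facet normal 0.886 0.449 0.116
outer loop
vertex 1.23 -1.163 -0.952
vertex 1.733 -1.938 -1.793
vertex 0.915 -0.282 -1.953
endloop
endfacet
facet normal -0.230 0.643 -0.730
outer loop
vertex 1.418 -1.057 -2.794
vertex 0.55 -1.497 -2.908
vertex 0.915 -0.282 -1.953
endloop
endfacet
facet normal 0.886 0.449 0.116
outer loop
vertex 0.915 -0.282 -1.953
vertex 1.733 -1.938 -1.793
vertex 1.418 -1.057 -2.794
endloop
endfacet
facet normal 0.403 -0.620 -0.673
outer loop
vertex 1.418 -1.057 -2.794
vertex 0.865 -2.378 -1.907
vertex 0.55 -1.497 -2.908
endloop
endfacet
facet normal 0.403 -0.620 -0.673
outer loop
vertex 1.733 -1.938 -1.793
vertex 0.865 -2.378 -1.907
vertex 1.418 -1.057 -2.794
endloop
endfacet

endsolid


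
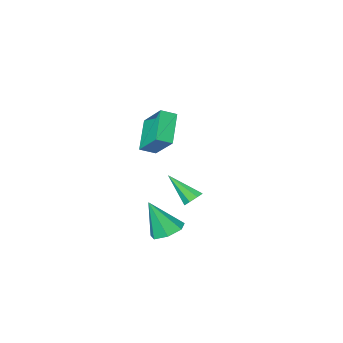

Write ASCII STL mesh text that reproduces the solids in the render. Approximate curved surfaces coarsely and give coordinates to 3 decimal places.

solid 
facet normal -0.346 0.275 -0.897
outer loop
vertex 1.321 1.965 -3.756
vertex 0.869 1.212 -3.813
vertex 0.611 1.983 -3.477
endloop
endfacet
facet normal 0.242 0.788 0.566
outer loop
vertex 1.321 1.965 -3.756
vertex 0.611 1.983 -3.477
vertex 1.551 0.668 -2.047
endloop
endfacet
facet normal -0.346 0.275 -0.897
outer loop
vertex 0.611 1.983 -3.477
vertex 0.869 1.212 -3.813
vertex 0.095 1.42 -3.451
endloop
endfacet
facet normal -0.475 0.470 0.744
outer loop
vertex 0.611 1.983 -3.477
vertex 0.095 1.42 -3.451
vertex 1.551 0.668 -2.047
endloop
endfacet
facet normal -0.345 0.276 -0.897
outer loop
vertex 0.095 1.42 -3.451
vertex 0.869 1.212 -3.813
vertex 0.162 0.701 -3.698
endloop
endfacet
facet normal -0.737 -0.280 0.615
outer loop
vertex 0.095 1.42 -3.451
vertex 0.162 0.701 -3.698
vertex 1.551 0.668 -2.047
endloop
endfacet
facet normal -0.345 0.276 -0.897
outer loop
vertex 0.162 0.701 -3.698
vertex 0.869 1.212 -3.813
vertex 0.762 0.366 -4.032
endloop
endfacet
facet normal -0.348 -0.896 0.275
outer loop
vertex 0.162 0.701 -3.698
vertex 0.762 0.366 -4.032
vertex 1.551 0.668 -2.047
endloop
endfacet
facet normal -0.347 0.276 -0.896
outer loop
vertex 0.762 0.366 -4.032
vertex 0.869 1.212 -3.813
vertex 1.442 0.668 -4.202
endloop
endfacet
facet normal 0.402 -0.916 -0.020
outer loop
vertex 0.762 0.366 -4.032
vertex 1.442 0.668 -4.202
vertex 1.551 0.668 -2.047
endloop
endfacet
facet normal -0.347 0.276 -0.896
outer loop
vertex 1.442 0.668 -4.202
vertex 0.869 1.212 -3.813
vertex 1.691 1.38 -4.079
endloop
endfacet
facet normal 0.945 -0.322 -0.048
outer loop
vertex 1.442 0.668 -4.202
vertex 1.691 1.38 -4.079
vertex 1.551 0.668 -2.047
endloop
endfacet
facet normal -0.347 0.276 -0.897
outer loop
vertex 1.691 1.38 -4.079
vertex 0.869 1.212 -3.813
vertex 1.321 1.965 -3.756
endloop
endfacet
facet normal 0.875 0.436 0.213
outer loop
vertex 1.691 1.38 -4.079
vertex 1.321 1.965 -3.756
vertex 1.551 0.668 -2.047
endloop
endfacet
facet normal -0.881 0.283 -0.380
outer loop
vertex -0.01 0.619 3.143
vertex 0.87 1.649 1.869
vertex 0.019 -0.774 2.037
endloop
endfacet
facet normal -0.473 -0.554 0.685
outer loop
vertex 0.75 -1.009 2.351
vertex -0.01 0.619 3.143
vertex 0.019 -0.774 2.037
endloop
endfacet
facet normal -0.881 0.283 -0.379
outer loop
vertex 0.019 -0.774 2.037
vertex 0.87 1.649 1.869
vertex 0.899 0.256 0.762
endloop
endfacet
facet normal 0.015 -0.783 -0.622
outer loop
vertex 0.899 0.256 0.762
vertex 0.75 -1.009 2.351
vertex 0.019 -0.774 2.037
endloop
endfacet
facet normal -0.016 0.783 0.622
outer loop
vertex -0.01 0.619 3.143
vertex 1.601 1.414 2.183
vertex 0.87 1.649 1.869
endloop
endfacet
facet normal -0.473 -0.554 0.685
outer loop
vertex 0.721 0.384 3.458
vertex -0.01 0.619 3.143
vertex 0.75 -1.009 2.351
endloop
endfacet
facet normal -0.016 0.783 0.622
outer loop
vertex 0.721 0.384 3.458
vertex 1.601 1.414 2.183
vertex -0.01 0.619 3.143
endloop
endfacet
facet normal 0.473 0.554 -0.685
outer loop
vertex 0.87 1.649 1.869
vertex 1.601 1.414 2.183
vertex 0.899 0.256 0.762
endloop
endfacet
facet normal 0.016 -0.783 -0.622
outer loop
vertex 1.63 0.021 1.077
vertex 0.75 -1.009 2.351
vertex 0.899 0.256 0.762
endloop
endfacet
facet normal 0.473 0.554 -0.685
outer loop
vertex 0.899 0.256 0.762
vertex 1.601 1.414 2.183
vertex 1.63 0.021 1.077
endloop
endfacet
facet normal 0.881 -0.283 0.379
outer loop
vertex 1.63 0.021 1.077
vertex 0.721 0.384 3.458
vertex 0.75 -1.009 2.351
endloop
endfacet
facet normal 0.881 -0.283 0.379
outer loop
vertex 1.601 1.414 2.183
vertex 0.721 0.384 3.458
vertex 1.63 0.021 1.077
endloop
endfacet
facet normal -0.367 0.612 -0.700
outer loop
vertex -1.232 -0.684 -3.445
vertex -1.554 -0.408 -3.035
vertex -1.012 -0.338 -3.258
endloop
endfacet
facet normal 0.863 -0.353 -0.362
outer loop
vertex -1.232 -0.684 -3.445
vertex -1.012 -0.338 -3.258
vertex -0.866 -1.552 -1.725
endloop
endfacet
facet normal -0.367 0.612 -0.701
outer loop
vertex -1.012 -0.338 -3.258
vertex -1.554 -0.408 -3.035
vertex -1.109 -0.032 -2.94
endloop
endfacet
facet normal 0.972 0.222 0.083
outer loop
vertex -1.012 -0.338 -3.258
vertex -1.109 -0.032 -2.94
vertex -0.866 -1.552 -1.725
endloop
endfacet
facet normal -0.367 0.612 -0.701
outer loop
vertex -1.109 -0.032 -2.94
vertex -1.554 -0.408 -3.035
vertex -1.467 0.053 -2.678
endloop
endfacet
facet normal 0.570 0.567 0.595
outer loop
vertex -1.109 -0.032 -2.94
vertex -1.467 0.053 -2.678
vertex -0.866 -1.552 -1.725
endloop
endfacet
facet normal -0.367 0.612 -0.700
outer loop
vertex -1.467 0.053 -2.678
vertex -1.554 -0.408 -3.035
vertex -1.876 -0.132 -2.625
endloop
endfacet
facet normal -0.104 0.479 0.872
outer loop
vertex -1.467 0.053 -2.678
vertex -1.876 -0.132 -2.625
vertex -0.866 -1.552 -1.725
endloop
endfacet
facet normal -0.368 0.611 -0.701
outer loop
vertex -1.876 -0.132 -2.625
vertex -1.554 -0.408 -3.035
vertex -2.096 -0.479 -2.812
endloop
endfacet
facet normal -0.657 0.010 0.754
outer loop
vertex -1.876 -0.132 -2.625
vertex -2.096 -0.479 -2.812
vertex -0.866 -1.552 -1.725
endloop
endfacet
facet normal -0.368 0.612 -0.700
outer loop
vertex -2.096 -0.479 -2.812
vertex -1.554 -0.408 -3.035
vertex -1.999 -0.784 -3.13
endloop
endfacet
facet normal -0.765 -0.565 0.308
outer loop
vertex -2.096 -0.479 -2.812
vertex -1.999 -0.784 -3.13
vertex -0.866 -1.552 -1.725
endloop
endfacet
facet normal -0.367 0.612 -0.701
outer loop
vertex -1.999 -0.784 -3.13
vertex -1.554 -0.408 -3.035
vertex -1.641 -0.869 -3.392
endloop
endfacet
facet normal -0.364 -0.909 -0.203
outer loop
vertex -1.999 -0.784 -3.13
vertex -1.641 -0.869 -3.392
vertex -0.866 -1.552 -1.725
endloop
endfacet
facet normal -0.367 0.612 -0.700
outer loop
vertex -1.641 -0.869 -3.392
vertex -1.554 -0.408 -3.035
vertex -1.232 -0.684 -3.445
endloop
endfacet
facet normal 0.309 -0.821 -0.480
outer loop
vertex -1.641 -0.869 -3.392
vertex -1.232 -0.684 -3.445
vertex -0.866 -1.552 -1.725
endloop
endfacet

endsolid


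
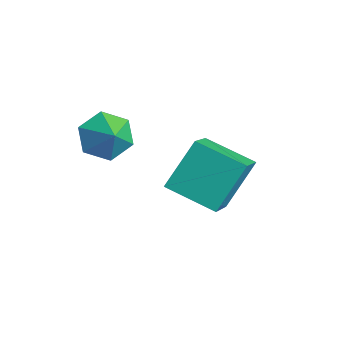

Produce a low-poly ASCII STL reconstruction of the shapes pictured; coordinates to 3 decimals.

solid 
facet normal -0.750 -0.577 0.322
outer loop
vertex 3.522 -0.686 -3.123
vertex 3.234 0.645 -1.408
vertex 2.2 0.426 -4.208
endloop
endfacet
facet normal 0.131 -0.608 -0.783
outer loop
vertex 3.746 1.615 -4.872
vertex 3.522 -0.686 -3.123
vertex 2.2 0.426 -4.208
endloop
endfacet
facet normal -0.750 -0.577 0.322
outer loop
vertex 2.2 0.426 -4.208
vertex 3.234 0.645 -1.408
vertex 1.912 1.757 -2.493
endloop
endfacet
facet normal -0.648 0.545 -0.532
outer loop
vertex 1.912 1.757 -2.493
vertex 3.746 1.615 -4.872
vertex 2.2 0.426 -4.208
endloop
endfacet
facet normal 0.648 -0.545 0.532
outer loop
vertex 3.522 -0.686 -3.123
vertex 4.78 1.834 -2.072
vertex 3.234 0.645 -1.408
endloop
endfacet
facet normal 0.131 -0.608 -0.783
outer loop
vertex 5.068 0.503 -3.787
vertex 3.522 -0.686 -3.123
vertex 3.746 1.615 -4.872
endloop
endfacet
facet normal 0.648 -0.545 0.532
outer loop
vertex 5.068 0.503 -3.787
vertex 4.78 1.834 -2.072
vertex 3.522 -0.686 -3.123
endloop
endfacet
facet normal -0.131 0.608 0.783
outer loop
vertex 3.234 0.645 -1.408
vertex 4.78 1.834 -2.072
vertex 1.912 1.757 -2.493
endloop
endfacet
facet normal -0.648 0.545 -0.532
outer loop
vertex 3.458 2.946 -3.157
vertex 3.746 1.615 -4.872
vertex 1.912 1.757 -2.493
endloop
endfacet
facet normal -0.131 0.608 0.783
outer loop
vertex 1.912 1.757 -2.493
vertex 4.78 1.834 -2.072
vertex 3.458 2.946 -3.157
endloop
endfacet
facet normal 0.750 0.577 -0.322
outer loop
vertex 3.458 2.946 -3.157
vertex 5.068 0.503 -3.787
vertex 3.746 1.615 -4.872
endloop
endfacet
facet normal 0.750 0.577 -0.322
outer loop
vertex 4.78 1.834 -2.072
vertex 5.068 0.503 -3.787
vertex 3.458 2.946 -3.157
endloop
endfacet
facet normal -0.820 0.078 -0.567
outer loop
vertex 2.029 -1.969 -2.337
vertex 1.442 -1.866 -1.473
vertex 1.845 -1.015 -1.939
endloop
endfacet
facet normal 0.937 0.272 -0.219
outer loop
vertex 2.029 -1.969 -2.337
vertex 1.845 -1.015 -1.939
vertex 2.378 -1.954 -0.827
endloop
endfacet
facet normal -0.820 0.078 -0.567
outer loop
vertex 1.845 -1.015 -1.939
vertex 1.442 -1.866 -1.473
vertex 1.258 -0.912 -1.075
endloop
endfacet
facet normal 0.605 0.727 0.324
outer loop
vertex 1.845 -1.015 -1.939
vertex 1.258 -0.912 -1.075
vertex 2.378 -1.954 -0.827
endloop
endfacet
facet normal -0.820 0.078 -0.567
outer loop
vertex 1.258 -0.912 -1.075
vertex 1.442 -1.866 -1.473
vertex 0.855 -1.762 -0.609
endloop
endfacet
facet normal 0.179 0.406 0.896
outer loop
vertex 1.258 -0.912 -1.075
vertex 0.855 -1.762 -0.609
vertex 2.378 -1.954 -0.827
endloop
endfacet
facet normal -0.820 0.077 -0.567
outer loop
vertex 0.855 -1.762 -0.609
vertex 1.442 -1.866 -1.473
vertex 1.04 -2.716 -1.007
endloop
endfacet
facet normal 0.086 -0.369 0.925
outer loop
vertex 0.855 -1.762 -0.609
vertex 1.04 -2.716 -1.007
vertex 2.378 -1.954 -0.827
endloop
endfacet
facet normal -0.820 0.077 -0.567
outer loop
vertex 1.04 -2.716 -1.007
vertex 1.442 -1.866 -1.473
vertex 1.627 -2.819 -1.871
endloop
endfacet
facet normal 0.418 -0.824 0.382
outer loop
vertex 1.04 -2.716 -1.007
vertex 1.627 -2.819 -1.871
vertex 2.378 -1.954 -0.827
endloop
endfacet
facet normal -0.820 0.077 -0.567
outer loop
vertex 1.627 -2.819 -1.871
vertex 1.442 -1.866 -1.473
vertex 2.029 -1.969 -2.337
endloop
endfacet
facet normal 0.843 -0.503 -0.190
outer loop
vertex 1.627 -2.819 -1.871
vertex 2.029 -1.969 -2.337
vertex 2.378 -1.954 -0.827
endloop
endfacet

endsolid


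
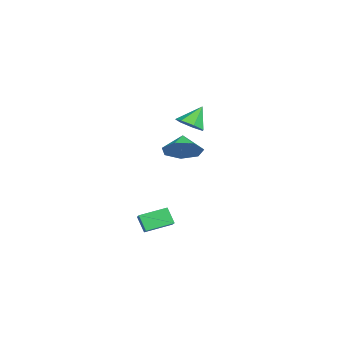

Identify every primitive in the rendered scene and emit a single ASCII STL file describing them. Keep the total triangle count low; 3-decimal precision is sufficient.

solid 
facet normal -0.389 -0.374 0.842
outer loop
vertex 3.453 -2.241 -2.204
vertex 2.964 -0.924 -1.845
vertex 2.664 -2.414 -2.645
endloop
endfacet
facet normal 0.338 -0.908 -0.248
outer loop
vertex 3.056 -2.036 -3.495
vertex 3.453 -2.241 -2.204
vertex 2.664 -2.414 -2.645
endloop
endfacet
facet normal -0.389 -0.374 0.842
outer loop
vertex 2.664 -2.414 -2.645
vertex 2.964 -0.924 -1.845
vertex 2.175 -1.097 -2.286
endloop
endfacet
facet normal -0.857 -0.188 -0.479
outer loop
vertex 2.175 -1.097 -2.286
vertex 3.056 -2.036 -3.495
vertex 2.664 -2.414 -2.645
endloop
endfacet
facet normal 0.857 0.188 0.479
outer loop
vertex 3.453 -2.241 -2.204
vertex 3.356 -0.546 -2.695
vertex 2.964 -0.924 -1.845
endloop
endfacet
facet normal 0.338 -0.908 -0.248
outer loop
vertex 3.845 -1.863 -3.054
vertex 3.453 -2.241 -2.204
vertex 3.056 -2.036 -3.495
endloop
endfacet
facet normal 0.857 0.188 0.479
outer loop
vertex 3.845 -1.863 -3.054
vertex 3.356 -0.546 -2.695
vertex 3.453 -2.241 -2.204
endloop
endfacet
facet normal -0.338 0.908 0.248
outer loop
vertex 2.964 -0.924 -1.845
vertex 3.356 -0.546 -2.695
vertex 2.175 -1.097 -2.286
endloop
endfacet
facet normal -0.857 -0.188 -0.479
outer loop
vertex 2.567 -0.719 -3.136
vertex 3.056 -2.036 -3.495
vertex 2.175 -1.097 -2.286
endloop
endfacet
facet normal -0.338 0.908 0.248
outer loop
vertex 2.175 -1.097 -2.286
vertex 3.356 -0.546 -2.695
vertex 2.567 -0.719 -3.136
endloop
endfacet
facet normal 0.389 0.374 -0.842
outer loop
vertex 2.567 -0.719 -3.136
vertex 3.845 -1.863 -3.054
vertex 3.056 -2.036 -3.495
endloop
endfacet
facet normal 0.389 0.374 -0.842
outer loop
vertex 3.356 -0.546 -2.695
vertex 3.845 -1.863 -3.054
vertex 2.567 -0.719 -3.136
endloop
endfacet
facet normal 0.758 0.058 -0.650
outer loop
vertex 3.813 0.397 2.727
vertex 3.286 -0.169 2.062
vertex 3.297 0.845 2.165
endloop
endfacet
facet normal -0.272 0.615 0.740
outer loop
vertex 3.813 0.397 2.727
vertex 3.297 0.845 2.165
vertex 2.474 -0.231 2.758
endloop
endfacet
facet normal 0.758 0.058 -0.649
outer loop
vertex 3.297 0.845 2.165
vertex 3.286 -0.169 2.062
vertex 2.773 0.53 1.525
endloop
endfacet
facet normal -0.701 0.670 0.244
outer loop
vertex 3.297 0.845 2.165
vertex 2.773 0.53 1.525
vertex 2.474 -0.231 2.758
endloop
endfacet
facet normal 0.758 0.057 -0.650
outer loop
vertex 2.773 0.53 1.525
vertex 3.286 -0.169 2.062
vertex 2.635 -0.312 1.29
endloop
endfacet
facet normal -0.974 0.192 -0.117
outer loop
vertex 2.773 0.53 1.525
vertex 2.635 -0.312 1.29
vertex 2.474 -0.231 2.758
endloop
endfacet
facet normal 0.758 0.056 -0.650
outer loop
vertex 2.635 -0.312 1.29
vertex 3.286 -0.169 2.062
vertex 2.987 -1.047 1.637
endloop
endfacet
facet normal -0.886 -0.458 -0.072
outer loop
vertex 2.635 -0.312 1.29
vertex 2.987 -1.047 1.637
vertex 2.474 -0.231 2.758
endloop
endfacet
facet normal 0.758 0.057 -0.650
outer loop
vertex 2.987 -1.047 1.637
vertex 3.286 -0.169 2.062
vertex 3.564 -1.121 2.303
endloop
endfacet
facet normal -0.502 -0.792 0.347
outer loop
vertex 2.987 -1.047 1.637
vertex 3.564 -1.121 2.303
vertex 2.474 -0.231 2.758
endloop
endfacet
facet normal 0.759 0.057 -0.649
outer loop
vertex 3.564 -1.121 2.303
vertex 3.286 -0.169 2.062
vertex 3.931 -0.478 2.789
endloop
endfacet
facet normal -0.112 -0.558 0.822
outer loop
vertex 3.564 -1.121 2.303
vertex 3.931 -0.478 2.789
vertex 2.474 -0.231 2.758
endloop
endfacet
facet normal 0.759 0.056 -0.649
outer loop
vertex 3.931 -0.478 2.789
vertex 3.286 -0.169 2.062
vertex 3.813 0.397 2.727
endloop
endfacet
facet normal -0.009 0.069 0.998
outer loop
vertex 3.931 -0.478 2.789
vertex 3.813 0.397 2.727
vertex 2.474 -0.231 2.758
endloop
endfacet
facet normal 0.412 -0.427 -0.805
outer loop
vertex -3.059 -0.775 1.81
vertex -3.611 -0.379 1.317
vertex -2.853 -0.12 1.568
endloop
endfacet
facet normal 0.565 0.123 0.816
outer loop
vertex -3.059 -0.775 1.81
vertex -2.853 -0.12 1.568
vertex -4.189 0.219 2.443
endloop
endfacet
facet normal 0.412 -0.427 -0.805
outer loop
vertex -2.853 -0.12 1.568
vertex -3.611 -0.379 1.317
vertex -3.217 0.341 1.137
endloop
endfacet
facet normal 0.474 0.771 0.425
outer loop
vertex -2.853 -0.12 1.568
vertex -3.217 0.341 1.137
vertex -4.189 0.219 2.443
endloop
endfacet
facet normal 0.412 -0.427 -0.805
outer loop
vertex -3.217 0.341 1.137
vertex -3.611 -0.379 1.317
vertex -3.879 0.26 0.841
endloop
endfacet
facet normal -0.122 0.993 0.002
outer loop
vertex -3.217 0.341 1.137
vertex -3.879 0.26 0.841
vertex -4.189 0.219 2.443
endloop
endfacet
facet normal 0.414 -0.426 -0.805
outer loop
vertex -3.879 0.26 0.841
vertex -3.611 -0.379 1.317
vertex -4.338 -0.303 0.903
endloop
endfacet
facet normal -0.775 0.617 -0.134
outer loop
vertex -3.879 0.26 0.841
vertex -4.338 -0.303 0.903
vertex -4.189 0.219 2.443
endloop
endfacet
facet normal 0.413 -0.427 -0.804
outer loop
vertex -4.338 -0.303 0.903
vertex -3.611 -0.379 1.317
vertex -4.25 -0.922 1.277
endloop
endfacet
facet normal -0.990 -0.069 0.119
outer loop
vertex -4.338 -0.303 0.903
vertex -4.25 -0.922 1.277
vertex -4.189 0.219 2.443
endloop
endfacet
facet normal 0.413 -0.427 -0.805
outer loop
vertex -4.25 -0.922 1.277
vertex -3.611 -0.379 1.317
vertex -3.681 -1.133 1.681
endloop
endfacet
facet normal -0.609 -0.551 0.571
outer loop
vertex -4.25 -0.922 1.277
vertex -3.681 -1.133 1.681
vertex -4.189 0.219 2.443
endloop
endfacet
facet normal 0.413 -0.427 -0.805
outer loop
vertex -3.681 -1.133 1.681
vertex -3.611 -0.379 1.317
vertex -3.059 -0.775 1.81
endloop
endfacet
facet normal 0.085 -0.465 0.881
outer loop
vertex -3.681 -1.133 1.681
vertex -3.059 -0.775 1.81
vertex -4.189 0.219 2.443
endloop
endfacet

endsolid


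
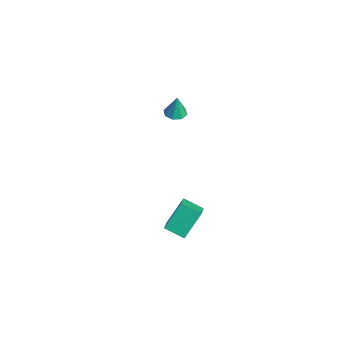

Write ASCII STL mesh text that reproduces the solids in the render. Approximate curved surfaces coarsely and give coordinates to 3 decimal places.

solid 
facet normal -0.073 -0.050 -0.996
outer loop
vertex -3.009 1.58 1.7
vertex -3.67 1.486 1.753
vertex -3.271 2.021 1.697
endloop
endfacet
facet normal 0.811 0.484 0.328
outer loop
vertex -3.009 1.58 1.7
vertex -3.271 2.021 1.697
vertex -3.57 1.554 3.127
endloop
endfacet
facet normal -0.073 -0.050 -0.996
outer loop
vertex -3.271 2.021 1.697
vertex -3.67 1.486 1.753
vertex -3.766 2.149 1.727
endloop
endfacet
facet normal 0.254 0.902 0.348
outer loop
vertex -3.271 2.021 1.697
vertex -3.766 2.149 1.727
vertex -3.57 1.554 3.127
endloop
endfacet
facet normal -0.073 -0.050 -0.996
outer loop
vertex -3.766 2.149 1.727
vertex -3.67 1.486 1.753
vertex -4.206 1.889 1.772
endloop
endfacet
facet normal -0.435 0.805 0.403
outer loop
vertex -3.766 2.149 1.727
vertex -4.206 1.889 1.772
vertex -3.57 1.554 3.127
endloop
endfacet
facet normal -0.073 -0.050 -0.996
outer loop
vertex -4.206 1.889 1.772
vertex -3.67 1.486 1.753
vertex -4.331 1.393 1.806
endloop
endfacet
facet normal -0.852 0.246 0.461
outer loop
vertex -4.206 1.889 1.772
vertex -4.331 1.393 1.806
vertex -3.57 1.554 3.127
endloop
endfacet
facet normal -0.073 -0.048 -0.996
outer loop
vertex -4.331 1.393 1.806
vertex -3.67 1.486 1.753
vertex -4.07 0.952 1.808
endloop
endfacet
facet normal -0.752 -0.443 0.487
outer loop
vertex -4.331 1.393 1.806
vertex -4.07 0.952 1.808
vertex -3.57 1.554 3.127
endloop
endfacet
facet normal -0.073 -0.048 -0.996
outer loop
vertex -4.07 0.952 1.808
vertex -3.67 1.486 1.753
vertex -3.574 0.824 1.778
endloop
endfacet
facet normal -0.194 -0.862 0.467
outer loop
vertex -4.07 0.952 1.808
vertex -3.574 0.824 1.778
vertex -3.57 1.554 3.127
endloop
endfacet
facet normal -0.074 -0.048 -0.996
outer loop
vertex -3.574 0.824 1.778
vertex -3.67 1.486 1.753
vertex -3.135 1.084 1.733
endloop
endfacet
facet normal 0.495 -0.765 0.412
outer loop
vertex -3.574 0.824 1.778
vertex -3.135 1.084 1.733
vertex -3.57 1.554 3.127
endloop
endfacet
facet normal -0.073 -0.048 -0.996
outer loop
vertex -3.135 1.084 1.733
vertex -3.67 1.486 1.753
vertex -3.009 1.58 1.7
endloop
endfacet
facet normal 0.912 -0.208 0.355
outer loop
vertex -3.135 1.084 1.733
vertex -3.009 1.58 1.7
vertex -3.57 1.554 3.127
endloop
endfacet
facet normal -0.648 -0.662 0.376
outer loop
vertex 3.893 -2.355 -0.089
vertex 3.524 -1.237 1.246
vertex 2.845 -1.771 -0.868
endloop
endfacet
facet normal 0.207 -0.628 -0.750
outer loop
vertex 3.636 -0.963 -1.326
vertex 3.893 -2.355 -0.089
vertex 2.845 -1.771 -0.868
endloop
endfacet
facet normal -0.648 -0.662 0.376
outer loop
vertex 2.845 -1.771 -0.868
vertex 3.524 -1.237 1.246
vertex 2.476 -0.653 0.467
endloop
endfacet
facet normal -0.733 0.408 -0.545
outer loop
vertex 2.476 -0.653 0.467
vertex 3.636 -0.963 -1.326
vertex 2.845 -1.771 -0.868
endloop
endfacet
facet normal 0.733 -0.408 0.545
outer loop
vertex 3.893 -2.355 -0.089
vertex 4.315 -0.429 0.788
vertex 3.524 -1.237 1.246
endloop
endfacet
facet normal 0.207 -0.628 -0.750
outer loop
vertex 4.684 -1.547 -0.547
vertex 3.893 -2.355 -0.089
vertex 3.636 -0.963 -1.326
endloop
endfacet
facet normal 0.733 -0.408 0.545
outer loop
vertex 4.684 -1.547 -0.547
vertex 4.315 -0.429 0.788
vertex 3.893 -2.355 -0.089
endloop
endfacet
facet normal -0.207 0.628 0.750
outer loop
vertex 3.524 -1.237 1.246
vertex 4.315 -0.429 0.788
vertex 2.476 -0.653 0.467
endloop
endfacet
facet normal -0.733 0.408 -0.545
outer loop
vertex 3.267 0.155 0.009
vertex 3.636 -0.963 -1.326
vertex 2.476 -0.653 0.467
endloop
endfacet
facet normal -0.207 0.628 0.750
outer loop
vertex 2.476 -0.653 0.467
vertex 4.315 -0.429 0.788
vertex 3.267 0.155 0.009
endloop
endfacet
facet normal 0.648 0.662 -0.376
outer loop
vertex 3.267 0.155 0.009
vertex 4.684 -1.547 -0.547
vertex 3.636 -0.963 -1.326
endloop
endfacet
facet normal 0.648 0.662 -0.376
outer loop
vertex 4.315 -0.429 0.788
vertex 4.684 -1.547 -0.547
vertex 3.267 0.155 0.009
endloop
endfacet

endsolid


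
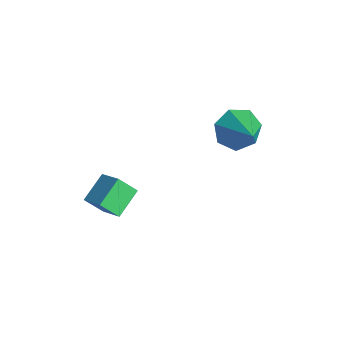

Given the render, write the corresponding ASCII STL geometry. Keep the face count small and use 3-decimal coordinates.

solid 
facet normal -0.840 0.071 -0.538
outer loop
vertex -0.09 2.774 1.038
vertex -0.584 3.084 1.85
vertex -0.101 3.632 1.168
endloop
endfacet
facet normal 0.859 0.087 -0.505
outer loop
vertex -0.09 2.774 1.038
vertex -0.101 3.632 1.168
vertex 0.944 2.956 2.83
endloop
endfacet
facet normal -0.840 0.070 -0.538
outer loop
vertex -0.101 3.632 1.168
vertex -0.584 3.084 1.85
vertex -0.476 4.077 1.811
endloop
endfacet
facet normal 0.667 0.735 -0.120
outer loop
vertex -0.101 3.632 1.168
vertex -0.476 4.077 1.811
vertex 0.944 2.956 2.83
endloop
endfacet
facet normal -0.840 0.070 -0.539
outer loop
vertex -0.476 4.077 1.811
vertex -0.584 3.084 1.85
vertex -0.933 3.775 2.484
endloop
endfacet
facet normal 0.253 0.807 0.534
outer loop
vertex -0.476 4.077 1.811
vertex -0.933 3.775 2.484
vertex 0.944 2.956 2.83
endloop
endfacet
facet normal -0.840 0.070 -0.538
outer loop
vertex -0.933 3.775 2.484
vertex -0.584 3.084 1.85
vertex -1.127 2.952 2.68
endloop
endfacet
facet normal -0.070 0.247 0.967
outer loop
vertex -0.933 3.775 2.484
vertex -1.127 2.952 2.68
vertex 0.944 2.956 2.83
endloop
endfacet
facet normal -0.840 0.071 -0.538
outer loop
vertex -1.127 2.952 2.68
vertex -0.584 3.084 1.85
vertex -0.913 2.229 2.251
endloop
endfacet
facet normal -0.061 -0.523 0.850
outer loop
vertex -1.127 2.952 2.68
vertex -0.913 2.229 2.251
vertex 0.944 2.956 2.83
endloop
endfacet
facet normal -0.840 0.071 -0.538
outer loop
vertex -0.913 2.229 2.251
vertex -0.584 3.084 1.85
vertex -0.451 2.149 1.52
endloop
endfacet
facet normal 0.275 -0.921 0.275
outer loop
vertex -0.913 2.229 2.251
vertex -0.451 2.149 1.52
vertex 0.944 2.956 2.83
endloop
endfacet
facet normal -0.840 0.070 -0.538
outer loop
vertex -0.451 2.149 1.52
vertex -0.584 3.084 1.85
vertex -0.09 2.774 1.038
endloop
endfacet
facet normal 0.685 -0.650 -0.329
outer loop
vertex -0.451 2.149 1.52
vertex -0.09 2.774 1.038
vertex 0.944 2.956 2.83
endloop
endfacet
facet normal -0.854 -0.177 -0.489
outer loop
vertex -3.573 -1.445 -1.94
vertex -3.259 -0.756 -2.738
vertex -2.96 -2.516 -2.623
endloop
endfacet
facet normal -0.286 -0.626 0.725
outer loop
vertex -1.841 -2.284 -1.982
vertex -3.573 -1.445 -1.94
vertex -2.96 -2.516 -2.623
endloop
endfacet
facet normal -0.854 -0.177 -0.489
outer loop
vertex -2.96 -2.516 -2.623
vertex -3.259 -0.756 -2.738
vertex -2.646 -1.827 -3.421
endloop
endfacet
facet normal 0.435 -0.759 -0.484
outer loop
vertex -2.646 -1.827 -3.421
vertex -1.841 -2.284 -1.982
vertex -2.96 -2.516 -2.623
endloop
endfacet
facet normal -0.435 0.759 0.484
outer loop
vertex -3.573 -1.445 -1.94
vertex -2.14 -0.524 -2.097
vertex -3.259 -0.756 -2.738
endloop
endfacet
facet normal -0.286 -0.626 0.725
outer loop
vertex -2.454 -1.213 -1.299
vertex -3.573 -1.445 -1.94
vertex -1.841 -2.284 -1.982
endloop
endfacet
facet normal -0.435 0.759 0.484
outer loop
vertex -2.454 -1.213 -1.299
vertex -2.14 -0.524 -2.097
vertex -3.573 -1.445 -1.94
endloop
endfacet
facet normal 0.286 0.626 -0.725
outer loop
vertex -3.259 -0.756 -2.738
vertex -2.14 -0.524 -2.097
vertex -2.646 -1.827 -3.421
endloop
endfacet
facet normal 0.435 -0.759 -0.484
outer loop
vertex -1.527 -1.595 -2.78
vertex -1.841 -2.284 -1.982
vertex -2.646 -1.827 -3.421
endloop
endfacet
facet normal 0.286 0.626 -0.725
outer loop
vertex -2.646 -1.827 -3.421
vertex -2.14 -0.524 -2.097
vertex -1.527 -1.595 -2.78
endloop
endfacet
facet normal 0.854 0.177 0.489
outer loop
vertex -1.527 -1.595 -2.78
vertex -2.454 -1.213 -1.299
vertex -1.841 -2.284 -1.982
endloop
endfacet
facet normal 0.854 0.177 0.489
outer loop
vertex -2.14 -0.524 -2.097
vertex -2.454 -1.213 -1.299
vertex -1.527 -1.595 -2.78
endloop
endfacet

endsolid


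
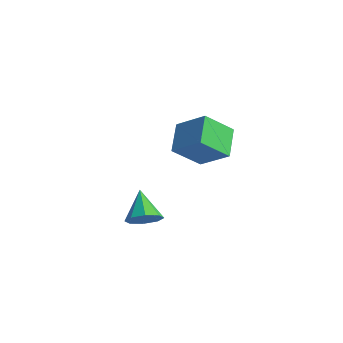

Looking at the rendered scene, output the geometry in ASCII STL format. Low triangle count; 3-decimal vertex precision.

solid 
facet normal 0.614 -0.309 -0.726
outer loop
vertex -0.61 -0.397 -1.303
vertex -1.167 -0.637 -1.672
vertex -0.816 -0.021 -1.637
endloop
endfacet
facet normal 0.368 0.722 0.586
outer loop
vertex -0.61 -0.397 -1.303
vertex -0.816 -0.021 -1.637
vertex -2.033 -0.203 -0.648
endloop
endfacet
facet normal 0.614 -0.309 -0.726
outer loop
vertex -0.816 -0.021 -1.637
vertex -1.167 -0.637 -1.672
vertex -1.227 -0.006 -1.991
endloop
endfacet
facet normal -0.059 0.992 0.110
outer loop
vertex -0.816 -0.021 -1.637
vertex -1.227 -0.006 -1.991
vertex -2.033 -0.203 -0.648
endloop
endfacet
facet normal 0.615 -0.309 -0.726
outer loop
vertex -1.227 -0.006 -1.991
vertex -1.167 -0.637 -1.672
vertex -1.603 -0.36 -2.159
endloop
endfacet
facet normal -0.602 0.758 -0.250
outer loop
vertex -1.227 -0.006 -1.991
vertex -1.603 -0.36 -2.159
vertex -2.033 -0.203 -0.648
endloop
endfacet
facet normal 0.614 -0.309 -0.726
outer loop
vertex -1.603 -0.36 -2.159
vertex -1.167 -0.637 -1.672
vertex -1.724 -0.877 -2.041
endloop
endfacet
facet normal -0.946 0.156 -0.285
outer loop
vertex -1.603 -0.36 -2.159
vertex -1.724 -0.877 -2.041
vertex -2.033 -0.203 -0.648
endloop
endfacet
facet normal 0.614 -0.307 -0.727
outer loop
vertex -1.724 -0.877 -2.041
vertex -1.167 -0.637 -1.672
vertex -1.518 -1.253 -1.708
endloop
endfacet
facet normal -0.887 -0.462 0.027
outer loop
vertex -1.724 -0.877 -2.041
vertex -1.518 -1.253 -1.708
vertex -2.033 -0.203 -0.648
endloop
endfacet
facet normal 0.614 -0.308 -0.727
outer loop
vertex -1.518 -1.253 -1.708
vertex -1.167 -0.637 -1.672
vertex -1.106 -1.269 -1.353
endloop
endfacet
facet normal -0.461 -0.732 0.502
outer loop
vertex -1.518 -1.253 -1.708
vertex -1.106 -1.269 -1.353
vertex -2.033 -0.203 -0.648
endloop
endfacet
facet normal 0.615 -0.307 -0.726
outer loop
vertex -1.106 -1.269 -1.353
vertex -1.167 -0.637 -1.672
vertex -0.73 -0.914 -1.185
endloop
endfacet
facet normal 0.084 -0.498 0.863
outer loop
vertex -1.106 -1.269 -1.353
vertex -0.73 -0.914 -1.185
vertex -2.033 -0.203 -0.648
endloop
endfacet
facet normal 0.614 -0.308 -0.726
outer loop
vertex -0.73 -0.914 -1.185
vertex -1.167 -0.637 -1.672
vertex -0.61 -0.397 -1.303
endloop
endfacet
facet normal 0.428 0.106 0.898
outer loop
vertex -0.73 -0.914 -1.185
vertex -0.61 -0.397 -1.303
vertex -2.033 -0.203 -0.648
endloop
endfacet
facet normal -0.814 -0.266 -0.517
outer loop
vertex -4.488 3.291 0.832
vertex -4.265 4.493 -0.137
vertex -3.66 2.44 -0.034
endloop
endfacet
facet normal -0.143 -0.771 0.621
outer loop
vertex -2.415 2.847 0.757
vertex -4.488 3.291 0.832
vertex -3.66 2.44 -0.034
endloop
endfacet
facet normal -0.814 -0.266 -0.517
outer loop
vertex -3.66 2.44 -0.034
vertex -4.265 4.493 -0.137
vertex -3.437 3.642 -1.003
endloop
endfacet
facet normal 0.564 -0.579 -0.589
outer loop
vertex -3.437 3.642 -1.003
vertex -2.415 2.847 0.757
vertex -3.66 2.44 -0.034
endloop
endfacet
facet normal -0.564 0.579 0.589
outer loop
vertex -4.488 3.291 0.832
vertex -3.02 4.9 0.654
vertex -4.265 4.493 -0.137
endloop
endfacet
facet normal -0.143 -0.771 0.621
outer loop
vertex -3.243 3.698 1.623
vertex -4.488 3.291 0.832
vertex -2.415 2.847 0.757
endloop
endfacet
facet normal -0.564 0.579 0.589
outer loop
vertex -3.243 3.698 1.623
vertex -3.02 4.9 0.654
vertex -4.488 3.291 0.832
endloop
endfacet
facet normal 0.143 0.771 -0.621
outer loop
vertex -4.265 4.493 -0.137
vertex -3.02 4.9 0.654
vertex -3.437 3.642 -1.003
endloop
endfacet
facet normal 0.564 -0.579 -0.589
outer loop
vertex -2.192 4.049 -0.212
vertex -2.415 2.847 0.757
vertex -3.437 3.642 -1.003
endloop
endfacet
facet normal 0.143 0.771 -0.621
outer loop
vertex -3.437 3.642 -1.003
vertex -3.02 4.9 0.654
vertex -2.192 4.049 -0.212
endloop
endfacet
facet normal 0.814 0.266 0.517
outer loop
vertex -2.192 4.049 -0.212
vertex -3.243 3.698 1.623
vertex -2.415 2.847 0.757
endloop
endfacet
facet normal 0.814 0.266 0.517
outer loop
vertex -3.02 4.9 0.654
vertex -3.243 3.698 1.623
vertex -2.192 4.049 -0.212
endloop
endfacet

endsolid


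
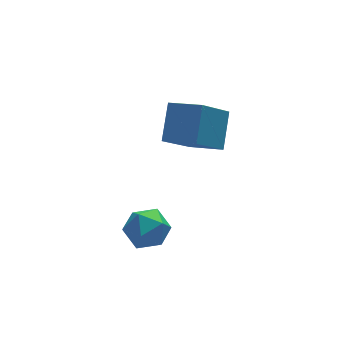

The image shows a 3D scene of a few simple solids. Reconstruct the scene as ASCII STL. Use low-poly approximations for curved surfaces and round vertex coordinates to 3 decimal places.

solid 
facet normal -0.658 -0.307 0.687
outer loop
vertex -0.803 -1.049 2.268
vertex -1.819 0.064 1.793
vertex -1.515 -2.214 1.065
endloop
endfacet
facet normal 0.643 -0.704 0.301
outer loop
vertex -0.081 -1.544 -0.433
vertex -0.803 -1.049 2.268
vertex -1.515 -2.214 1.065
endloop
endfacet
facet normal -0.658 -0.308 0.688
outer loop
vertex -1.515 -2.214 1.065
vertex -1.819 0.064 1.793
vertex -2.532 -1.101 0.59
endloop
endfacet
facet normal -0.392 -0.640 -0.661
outer loop
vertex -2.532 -1.101 0.59
vertex -0.081 -1.544 -0.433
vertex -1.515 -2.214 1.065
endloop
endfacet
facet normal 0.392 0.640 0.661
outer loop
vertex -0.803 -1.049 2.268
vertex -0.385 0.734 0.295
vertex -1.819 0.064 1.793
endloop
endfacet
facet normal 0.643 -0.704 0.301
outer loop
vertex 0.632 -0.379 0.77
vertex -0.803 -1.049 2.268
vertex -0.081 -1.544 -0.433
endloop
endfacet
facet normal 0.391 0.640 0.661
outer loop
vertex 0.632 -0.379 0.77
vertex -0.385 0.734 0.295
vertex -0.803 -1.049 2.268
endloop
endfacet
facet normal -0.643 0.704 -0.301
outer loop
vertex -1.819 0.064 1.793
vertex -0.385 0.734 0.295
vertex -2.532 -1.101 0.59
endloop
endfacet
facet normal -0.392 -0.640 -0.661
outer loop
vertex -1.097 -0.431 -0.908
vertex -0.081 -1.544 -0.433
vertex -2.532 -1.101 0.59
endloop
endfacet
facet normal -0.643 0.704 -0.301
outer loop
vertex -2.532 -1.101 0.59
vertex -0.385 0.734 0.295
vertex -1.097 -0.431 -0.908
endloop
endfacet
facet normal 0.658 0.307 -0.688
outer loop
vertex -1.097 -0.431 -0.908
vertex 0.632 -0.379 0.77
vertex -0.081 -1.544 -0.433
endloop
endfacet
facet normal 0.658 0.308 -0.687
outer loop
vertex -0.385 0.734 0.295
vertex 0.632 -0.379 0.77
vertex -1.097 -0.431 -0.908
endloop
endfacet
facet normal 0.028 0.657 0.753
outer loop
vertex -3.968 -1.561 -3.206
vertex -3.995 -2.353 -2.514
vertex -3.071 -1.991 -2.864
endloop
endfacet
facet normal 0.368 0.912 0.181
outer loop
vertex -3.968 -1.561 -3.206
vertex -3.071 -1.991 -2.864
vertex -3.182 -1.745 -3.88
endloop
endfacet
facet normal -0.094 0.927 -0.362
outer loop
vertex -3.968 -1.561 -3.206
vertex -3.182 -1.745 -3.88
vertex -4.174 -1.954 -4.159
endloop
endfacet
facet normal -0.721 0.682 -0.125
outer loop
vertex -3.968 -1.561 -3.206
vertex -4.174 -1.954 -4.159
vertex -4.676 -2.33 -3.315
endloop
endfacet
facet normal -0.646 0.515 0.564
outer loop
vertex -3.968 -1.561 -3.206
vertex -4.676 -2.33 -3.315
vertex -3.995 -2.353 -2.514
endloop
endfacet
facet normal 0.891 0.455 0.013
outer loop
vertex -3.182 -1.745 -3.88
vertex -3.071 -1.991 -2.864
vertex -2.724 -2.65 -3.605
endloop
endfacet
facet normal 0.339 0.043 0.940
outer loop
vertex -3.071 -1.991 -2.864
vertex -3.995 -2.353 -2.514
vertex -3.226 -3.026 -2.761
endloop
endfacet
facet normal -0.751 -0.188 0.633
outer loop
vertex -3.995 -2.353 -2.514
vertex -4.676 -2.33 -3.315
vertex -4.218 -3.235 -3.04
endloop
endfacet
facet normal -0.872 0.083 -0.482
outer loop
vertex -4.676 -2.33 -3.315
vertex -4.174 -1.954 -4.159
vertex -4.329 -2.989 -4.056
endloop
endfacet
facet normal 0.142 0.480 -0.866
outer loop
vertex -4.174 -1.954 -4.159
vertex -3.182 -1.745 -3.88
vertex -3.405 -2.627 -4.406
endloop
endfacet
facet normal 0.721 -0.682 0.125
outer loop
vertex -3.432 -3.419 -3.714
vertex -2.724 -2.65 -3.605
vertex -3.226 -3.026 -2.761
endloop
endfacet
facet normal 0.094 -0.927 0.362
outer loop
vertex -3.432 -3.419 -3.714
vertex -3.226 -3.026 -2.761
vertex -4.218 -3.235 -3.04
endloop
endfacet
facet normal -0.368 -0.912 -0.181
outer loop
vertex -3.432 -3.419 -3.714
vertex -4.218 -3.235 -3.04
vertex -4.329 -2.989 -4.056
endloop
endfacet
facet normal -0.028 -0.657 -0.753
outer loop
vertex -3.432 -3.419 -3.714
vertex -4.329 -2.989 -4.056
vertex -3.405 -2.627 -4.406
endloop
endfacet
facet normal 0.646 -0.515 -0.564
outer loop
vertex -3.432 -3.419 -3.714
vertex -3.405 -2.627 -4.406
vertex -2.724 -2.65 -3.605
endloop
endfacet
facet normal 0.872 -0.083 0.482
outer loop
vertex -3.226 -3.026 -2.761
vertex -2.724 -2.65 -3.605
vertex -3.071 -1.991 -2.864
endloop
endfacet
facet normal -0.142 -0.480 0.866
outer loop
vertex -4.218 -3.235 -3.04
vertex -3.226 -3.026 -2.761
vertex -3.995 -2.353 -2.514
endloop
endfacet
facet normal -0.891 -0.455 -0.013
outer loop
vertex -4.329 -2.989 -4.056
vertex -4.218 -3.235 -3.04
vertex -4.676 -2.33 -3.315
endloop
endfacet
facet normal -0.339 -0.043 -0.940
outer loop
vertex -3.405 -2.627 -4.406
vertex -4.329 -2.989 -4.056
vertex -4.174 -1.954 -4.159
endloop
endfacet
facet normal 0.751 0.188 -0.633
outer loop
vertex -2.724 -2.65 -3.605
vertex -3.405 -2.627 -4.406
vertex -3.182 -1.745 -3.88
endloop
endfacet

endsolid


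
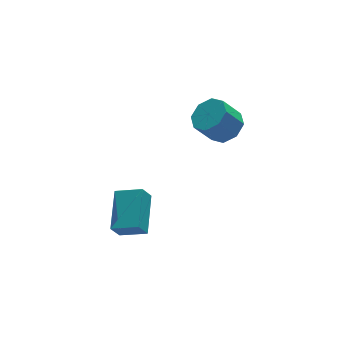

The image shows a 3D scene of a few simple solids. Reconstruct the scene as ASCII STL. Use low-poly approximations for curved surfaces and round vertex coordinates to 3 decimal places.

solid 
facet normal 0.581 -0.076 -0.810
outer loop
vertex 2.792 3.269 -1.194
vertex 2.26 2.441 -1.498
vertex 2.178 3.456 -1.652
endloop
endfacet
facet normal 0.236 0.968 0.079
outer loop
vertex 2.792 3.269 -1.194
vertex 2.178 3.456 -1.652
vertex 1.891 3.387 0.061
endloop
endfacet
facet normal 0.237 0.968 0.079
outer loop
vertex 1.891 3.387 0.061
vertex 2.178 3.456 -1.652
vertex 1.278 3.574 -0.397
endloop
endfacet
facet normal -0.582 0.077 0.810
outer loop
vertex 1.891 3.387 0.061
vertex 1.278 3.574 -0.397
vertex 1.36 2.559 -0.242
endloop
endfacet
facet normal 0.582 -0.076 -0.810
outer loop
vertex 2.178 3.456 -1.652
vertex 2.26 2.441 -1.498
vertex 1.613 3.048 -2.02
endloop
endfacet
facet normal -0.384 0.852 -0.355
outer loop
vertex 2.178 3.456 -1.652
vertex 1.613 3.048 -2.02
vertex 1.278 3.574 -0.397
endloop
endfacet
facet normal -0.384 0.852 -0.355
outer loop
vertex 1.278 3.574 -0.397
vertex 1.613 3.048 -2.02
vertex 0.712 3.166 -0.764
endloop
endfacet
facet normal -0.581 0.077 0.810
outer loop
vertex 1.278 3.574 -0.397
vertex 0.712 3.166 -0.764
vertex 1.36 2.559 -0.242
endloop
endfacet
facet normal 0.582 -0.077 -0.810
outer loop
vertex 1.613 3.048 -2.02
vertex 2.26 2.441 -1.498
vertex 1.426 2.284 -2.082
endloop
endfacet
facet normal -0.779 0.238 -0.581
outer loop
vertex 1.613 3.048 -2.02
vertex 1.426 2.284 -2.082
vertex 0.712 3.166 -0.764
endloop
endfacet
facet normal -0.778 0.238 -0.581
outer loop
vertex 0.712 3.166 -0.764
vertex 1.426 2.284 -2.082
vertex 0.525 2.403 -0.826
endloop
endfacet
facet normal -0.581 0.077 0.810
outer loop
vertex 0.712 3.166 -0.764
vertex 0.525 2.403 -0.826
vertex 1.36 2.559 -0.242
endloop
endfacet
facet normal 0.582 -0.077 -0.810
outer loop
vertex 1.426 2.284 -2.082
vertex 2.26 2.441 -1.498
vertex 1.729 1.613 -1.801
endloop
endfacet
facet normal -0.717 -0.519 -0.465
outer loop
vertex 1.426 2.284 -2.082
vertex 1.729 1.613 -1.801
vertex 0.525 2.403 -0.826
endloop
endfacet
facet normal -0.717 -0.518 -0.466
outer loop
vertex 0.525 2.403 -0.826
vertex 1.729 1.613 -1.801
vertex 0.828 1.731 -0.546
endloop
endfacet
facet normal -0.581 0.076 0.810
outer loop
vertex 0.525 2.403 -0.826
vertex 0.828 1.731 -0.546
vertex 1.36 2.559 -0.242
endloop
endfacet
facet normal 0.582 -0.077 -0.810
outer loop
vertex 1.729 1.613 -1.801
vertex 2.26 2.441 -1.498
vertex 2.342 1.426 -1.343
endloop
endfacet
facet normal -0.237 -0.968 -0.079
outer loop
vertex 1.729 1.613 -1.801
vertex 2.342 1.426 -1.343
vertex 0.828 1.731 -0.546
endloop
endfacet
facet normal -0.236 -0.968 -0.078
outer loop
vertex 0.828 1.731 -0.546
vertex 2.342 1.426 -1.343
vertex 1.442 1.544 -0.088
endloop
endfacet
facet normal -0.581 0.076 0.810
outer loop
vertex 0.828 1.731 -0.546
vertex 1.442 1.544 -0.088
vertex 1.36 2.559 -0.242
endloop
endfacet
facet normal 0.581 -0.077 -0.810
outer loop
vertex 2.342 1.426 -1.343
vertex 2.26 2.441 -1.498
vertex 2.908 1.834 -0.976
endloop
endfacet
facet normal 0.384 -0.852 0.355
outer loop
vertex 2.342 1.426 -1.343
vertex 2.908 1.834 -0.976
vertex 1.442 1.544 -0.088
endloop
endfacet
facet normal 0.384 -0.852 0.355
outer loop
vertex 1.442 1.544 -0.088
vertex 2.908 1.834 -0.976
vertex 2.007 1.952 0.28
endloop
endfacet
facet normal -0.582 0.076 0.810
outer loop
vertex 1.442 1.544 -0.088
vertex 2.007 1.952 0.28
vertex 1.36 2.559 -0.242
endloop
endfacet
facet normal 0.581 -0.077 -0.810
outer loop
vertex 2.908 1.834 -0.976
vertex 2.26 2.441 -1.498
vertex 3.095 2.597 -0.914
endloop
endfacet
facet normal 0.778 -0.238 0.581
outer loop
vertex 2.908 1.834 -0.976
vertex 3.095 2.597 -0.914
vertex 2.007 1.952 0.28
endloop
endfacet
facet normal 0.778 -0.238 0.581
outer loop
vertex 2.007 1.952 0.28
vertex 3.095 2.597 -0.914
vertex 2.194 2.716 0.342
endloop
endfacet
facet normal -0.582 0.077 0.810
outer loop
vertex 2.007 1.952 0.28
vertex 2.194 2.716 0.342
vertex 1.36 2.559 -0.242
endloop
endfacet
facet normal 0.581 -0.076 -0.810
outer loop
vertex 3.095 2.597 -0.914
vertex 2.26 2.441 -1.498
vertex 2.792 3.269 -1.194
endloop
endfacet
facet normal 0.718 0.518 0.466
outer loop
vertex 3.095 2.597 -0.914
vertex 2.792 3.269 -1.194
vertex 2.194 2.716 0.342
endloop
endfacet
facet normal 0.717 0.519 0.466
outer loop
vertex 2.194 2.716 0.342
vertex 2.792 3.269 -1.194
vertex 1.891 3.387 0.061
endloop
endfacet
facet normal -0.582 0.077 0.810
outer loop
vertex 2.194 2.716 0.342
vertex 1.891 3.387 0.061
vertex 1.36 2.559 -0.242
endloop
endfacet
facet normal -0.768 0.546 -0.334
outer loop
vertex -4.872 -0.324 -4.026
vertex -3.935 1.485 -3.222
vertex -4.372 -0.178 -4.938
endloop
endfacet
facet normal -0.428 -0.826 -0.367
outer loop
vertex -3.265 -0.965 -4.458
vertex -4.872 -0.324 -4.026
vertex -4.372 -0.178 -4.938
endloop
endfacet
facet normal -0.768 0.546 -0.334
outer loop
vertex -4.372 -0.178 -4.938
vertex -3.935 1.485 -3.222
vertex -3.435 1.631 -4.134
endloop
endfacet
facet normal 0.476 0.140 -0.868
outer loop
vertex -3.435 1.631 -4.134
vertex -3.265 -0.965 -4.458
vertex -4.372 -0.178 -4.938
endloop
endfacet
facet normal -0.476 -0.140 0.868
outer loop
vertex -4.872 -0.324 -4.026
vertex -2.828 0.698 -2.742
vertex -3.935 1.485 -3.222
endloop
endfacet
facet normal -0.428 -0.826 -0.367
outer loop
vertex -3.765 -1.111 -3.546
vertex -4.872 -0.324 -4.026
vertex -3.265 -0.965 -4.458
endloop
endfacet
facet normal -0.476 -0.140 0.868
outer loop
vertex -3.765 -1.111 -3.546
vertex -2.828 0.698 -2.742
vertex -4.872 -0.324 -4.026
endloop
endfacet
facet normal 0.428 0.826 0.367
outer loop
vertex -3.935 1.485 -3.222
vertex -2.828 0.698 -2.742
vertex -3.435 1.631 -4.134
endloop
endfacet
facet normal 0.476 0.140 -0.868
outer loop
vertex -2.328 0.844 -3.654
vertex -3.265 -0.965 -4.458
vertex -3.435 1.631 -4.134
endloop
endfacet
facet normal 0.428 0.826 0.367
outer loop
vertex -3.435 1.631 -4.134
vertex -2.828 0.698 -2.742
vertex -2.328 0.844 -3.654
endloop
endfacet
facet normal 0.768 -0.546 0.334
outer loop
vertex -2.328 0.844 -3.654
vertex -3.765 -1.111 -3.546
vertex -3.265 -0.965 -4.458
endloop
endfacet
facet normal 0.768 -0.546 0.334
outer loop
vertex -2.828 0.698 -2.742
vertex -3.765 -1.111 -3.546
vertex -2.328 0.844 -3.654
endloop
endfacet

endsolid
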